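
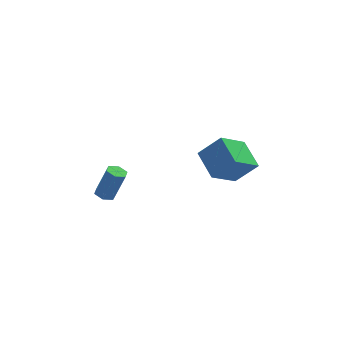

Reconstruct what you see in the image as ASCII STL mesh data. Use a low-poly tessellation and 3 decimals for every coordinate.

solid 
facet normal -0.348 0.020 -0.937
outer loop
vertex -3.039 -2.683 -3.547
vertex -3.432 -2.271 -3.392
vertex -2.898 -2.111 -3.587
endloop
endfacet
facet normal 0.906 -0.247 -0.344
outer loop
vertex -3.039 -2.683 -3.547
vertex -2.898 -2.111 -3.587
vertex -2.396 -2.721 -1.824
endloop
endfacet
facet normal 0.906 -0.247 -0.344
outer loop
vertex -2.396 -2.721 -1.824
vertex -2.898 -2.111 -3.587
vertex -2.255 -2.149 -1.864
endloop
endfacet
facet normal 0.351 -0.021 0.936
outer loop
vertex -2.396 -2.721 -1.824
vertex -2.255 -2.149 -1.864
vertex -2.788 -2.309 -1.668
endloop
endfacet
facet normal -0.348 0.020 -0.937
outer loop
vertex -2.898 -2.111 -3.587
vertex -3.432 -2.271 -3.392
vertex -3.291 -1.699 -3.432
endloop
endfacet
facet normal 0.659 0.716 -0.230
outer loop
vertex -2.898 -2.111 -3.587
vertex -3.291 -1.699 -3.432
vertex -2.255 -2.149 -1.864
endloop
endfacet
facet normal 0.659 0.716 -0.230
outer loop
vertex -2.255 -2.149 -1.864
vertex -3.291 -1.699 -3.432
vertex -2.648 -1.737 -1.708
endloop
endfacet
facet normal 0.350 -0.020 0.936
outer loop
vertex -2.255 -2.149 -1.864
vertex -2.648 -1.737 -1.708
vertex -2.788 -2.309 -1.668
endloop
endfacet
facet normal -0.351 0.021 -0.936
outer loop
vertex -3.291 -1.699 -3.432
vertex -3.432 -2.271 -3.392
vertex -3.824 -1.859 -3.236
endloop
endfacet
facet normal -0.247 0.962 0.113
outer loop
vertex -3.291 -1.699 -3.432
vertex -3.824 -1.859 -3.236
vertex -2.648 -1.737 -1.708
endloop
endfacet
facet normal -0.247 0.962 0.114
outer loop
vertex -2.648 -1.737 -1.708
vertex -3.824 -1.859 -3.236
vertex -3.181 -1.897 -1.513
endloop
endfacet
facet normal 0.349 -0.020 0.937
outer loop
vertex -2.648 -1.737 -1.708
vertex -3.181 -1.897 -1.513
vertex -2.788 -2.309 -1.668
endloop
endfacet
facet normal -0.351 0.021 -0.936
outer loop
vertex -3.824 -1.859 -3.236
vertex -3.432 -2.271 -3.392
vertex -3.965 -2.431 -3.196
endloop
endfacet
facet normal -0.906 0.247 0.344
outer loop
vertex -3.824 -1.859 -3.236
vertex -3.965 -2.431 -3.196
vertex -3.181 -1.897 -1.513
endloop
endfacet
facet normal -0.906 0.247 0.344
outer loop
vertex -3.181 -1.897 -1.513
vertex -3.965 -2.431 -3.196
vertex -3.322 -2.469 -1.473
endloop
endfacet
facet normal 0.348 -0.020 0.937
outer loop
vertex -3.181 -1.897 -1.513
vertex -3.322 -2.469 -1.473
vertex -2.788 -2.309 -1.668
endloop
endfacet
facet normal -0.350 0.020 -0.936
outer loop
vertex -3.965 -2.431 -3.196
vertex -3.432 -2.271 -3.392
vertex -3.572 -2.843 -3.352
endloop
endfacet
facet normal -0.659 -0.716 0.230
outer loop
vertex -3.965 -2.431 -3.196
vertex -3.572 -2.843 -3.352
vertex -3.322 -2.469 -1.473
endloop
endfacet
facet normal -0.659 -0.716 0.230
outer loop
vertex -3.322 -2.469 -1.473
vertex -3.572 -2.843 -3.352
vertex -2.929 -2.881 -1.628
endloop
endfacet
facet normal 0.348 -0.020 0.937
outer loop
vertex -3.322 -2.469 -1.473
vertex -2.929 -2.881 -1.628
vertex -2.788 -2.309 -1.668
endloop
endfacet
facet normal -0.349 0.020 -0.937
outer loop
vertex -3.572 -2.843 -3.352
vertex -3.432 -2.271 -3.392
vertex -3.039 -2.683 -3.547
endloop
endfacet
facet normal 0.247 -0.962 -0.113
outer loop
vertex -3.572 -2.843 -3.352
vertex -3.039 -2.683 -3.547
vertex -2.929 -2.881 -1.628
endloop
endfacet
facet normal 0.247 -0.962 -0.113
outer loop
vertex -2.929 -2.881 -1.628
vertex -3.039 -2.683 -3.547
vertex -2.396 -2.721 -1.824
endloop
endfacet
facet normal 0.351 -0.021 0.936
outer loop
vertex -2.929 -2.881 -1.628
vertex -2.396 -2.721 -1.824
vertex -2.788 -2.309 -1.668
endloop
endfacet
facet normal -0.676 -0.491 0.549
outer loop
vertex 3.285 -1.821 -1.726
vertex 2.748 -0.209 -0.945
vertex 2.105 -1.604 -2.986
endloop
endfacet
facet normal 0.287 -0.862 -0.418
outer loop
vertex 3.472 -0.611 -4.095
vertex 3.285 -1.821 -1.726
vertex 2.105 -1.604 -2.986
endloop
endfacet
facet normal -0.677 -0.491 0.549
outer loop
vertex 2.105 -1.604 -2.986
vertex 2.748 -0.209 -0.945
vertex 1.568 0.009 -2.205
endloop
endfacet
facet normal -0.678 0.125 -0.724
outer loop
vertex 1.568 0.009 -2.205
vertex 3.472 -0.611 -4.095
vertex 2.105 -1.604 -2.986
endloop
endfacet
facet normal 0.678 -0.125 0.724
outer loop
vertex 3.285 -1.821 -1.726
vertex 4.115 0.784 -2.054
vertex 2.748 -0.209 -0.945
endloop
endfacet
facet normal 0.287 -0.862 -0.418
outer loop
vertex 4.652 -0.829 -2.835
vertex 3.285 -1.821 -1.726
vertex 3.472 -0.611 -4.095
endloop
endfacet
facet normal 0.678 -0.125 0.724
outer loop
vertex 4.652 -0.829 -2.835
vertex 4.115 0.784 -2.054
vertex 3.285 -1.821 -1.726
endloop
endfacet
facet normal -0.287 0.862 0.418
outer loop
vertex 2.748 -0.209 -0.945
vertex 4.115 0.784 -2.054
vertex 1.568 0.009 -2.205
endloop
endfacet
facet normal -0.678 0.125 -0.724
outer loop
vertex 2.935 1.001 -3.314
vertex 3.472 -0.611 -4.095
vertex 1.568 0.009 -2.205
endloop
endfacet
facet normal -0.287 0.862 0.417
outer loop
vertex 1.568 0.009 -2.205
vertex 4.115 0.784 -2.054
vertex 2.935 1.001 -3.314
endloop
endfacet
facet normal 0.677 0.491 -0.549
outer loop
vertex 2.935 1.001 -3.314
vertex 4.652 -0.829 -2.835
vertex 3.472 -0.611 -4.095
endloop
endfacet
facet normal 0.676 0.491 -0.549
outer loop
vertex 4.115 0.784 -2.054
vertex 4.652 -0.829 -2.835
vertex 2.935 1.001 -3.314
endloop
endfacet

endsolid


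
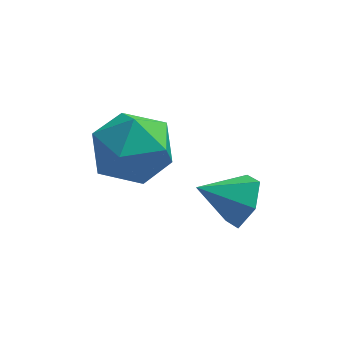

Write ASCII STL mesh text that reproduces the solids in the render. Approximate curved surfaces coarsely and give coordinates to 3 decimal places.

solid 
facet normal 0.859 0.097 -0.502
outer loop
vertex 3.212 1.913 -2.906
vertex 2.878 1.833 -3.493
vertex 2.961 2.455 -3.231
endloop
endfacet
facet normal -0.098 0.478 0.873
outer loop
vertex 3.212 1.913 -2.906
vertex 2.961 2.455 -3.231
vertex 1.942 1.727 -2.947
endloop
endfacet
facet normal 0.860 0.096 -0.501
outer loop
vertex 2.961 2.455 -3.231
vertex 2.878 1.833 -3.493
vertex 2.628 2.375 -3.818
endloop
endfacet
facet normal -0.535 0.823 0.191
outer loop
vertex 2.961 2.455 -3.231
vertex 2.628 2.375 -3.818
vertex 1.942 1.727 -2.947
endloop
endfacet
facet normal 0.860 0.097 -0.500
outer loop
vertex 2.628 2.375 -3.818
vertex 2.878 1.833 -3.493
vertex 2.545 1.753 -4.081
endloop
endfacet
facet normal -0.845 0.300 -0.443
outer loop
vertex 2.628 2.375 -3.818
vertex 2.545 1.753 -4.081
vertex 1.942 1.727 -2.947
endloop
endfacet
facet normal 0.860 0.098 -0.500
outer loop
vertex 2.545 1.753 -4.081
vertex 2.878 1.833 -3.493
vertex 2.796 1.211 -3.756
endloop
endfacet
facet normal -0.720 -0.571 -0.396
outer loop
vertex 2.545 1.753 -4.081
vertex 2.796 1.211 -3.756
vertex 1.942 1.727 -2.947
endloop
endfacet
facet normal 0.860 0.098 -0.500
outer loop
vertex 2.796 1.211 -3.756
vertex 2.878 1.833 -3.493
vertex 3.129 1.291 -3.168
endloop
endfacet
facet normal -0.283 -0.916 0.285
outer loop
vertex 2.796 1.211 -3.756
vertex 3.129 1.291 -3.168
vertex 1.942 1.727 -2.947
endloop
endfacet
facet normal 0.859 0.097 -0.502
outer loop
vertex 3.129 1.291 -3.168
vertex 2.878 1.833 -3.493
vertex 3.212 1.913 -2.906
endloop
endfacet
facet normal 0.028 -0.391 0.920
outer loop
vertex 3.129 1.291 -3.168
vertex 3.212 1.913 -2.906
vertex 1.942 1.727 -2.947
endloop
endfacet
facet normal -0.801 0.562 0.207
outer loop
vertex -0.058 2.901 -2.794
vertex -0.161 2.443 -1.948
vertex 0.384 3.24 -2.004
endloop
endfacet
facet normal -0.339 0.918 -0.205
outer loop
vertex -0.058 2.901 -2.794
vertex 0.384 3.24 -2.004
vertex 0.852 3.224 -2.85
endloop
endfacet
facet normal -0.242 0.543 -0.804
outer loop
vertex -0.058 2.901 -2.794
vertex 0.852 3.224 -2.85
vertex 0.595 2.417 -3.318
endloop
endfacet
facet normal -0.645 -0.044 -0.763
outer loop
vertex -0.058 2.901 -2.794
vertex 0.595 2.417 -3.318
vertex -0.031 1.934 -2.761
endloop
endfacet
facet normal -0.990 -0.032 -0.138
outer loop
vertex -0.058 2.901 -2.794
vertex -0.031 1.934 -2.761
vertex -0.161 2.443 -1.948
endloop
endfacet
facet normal 0.286 0.948 0.140
outer loop
vertex 0.852 3.224 -2.85
vertex 0.384 3.24 -2.004
vertex 1.311 2.966 -2.039
endloop
endfacet
facet normal -0.461 0.372 0.805
outer loop
vertex 0.384 3.24 -2.004
vertex -0.161 2.443 -1.948
vertex 0.685 2.483 -1.482
endloop
endfacet
facet normal -0.768 -0.591 0.247
outer loop
vertex -0.161 2.443 -1.948
vertex -0.031 1.934 -2.761
vertex 0.428 1.676 -1.95
endloop
endfacet
facet normal -0.209 -0.610 -0.764
outer loop
vertex -0.031 1.934 -2.761
vertex 0.595 2.417 -3.318
vertex 0.896 1.66 -2.796
endloop
endfacet
facet normal 0.441 0.341 -0.830
outer loop
vertex 0.595 2.417 -3.318
vertex 0.852 3.224 -2.85
vertex 1.441 2.457 -2.852
endloop
endfacet
facet normal 0.645 0.044 0.763
outer loop
vertex 1.338 1.999 -2.006
vertex 1.311 2.966 -2.039
vertex 0.685 2.483 -1.482
endloop
endfacet
facet normal 0.242 -0.543 0.804
outer loop
vertex 1.338 1.999 -2.006
vertex 0.685 2.483 -1.482
vertex 0.428 1.676 -1.95
endloop
endfacet
facet normal 0.339 -0.918 0.205
outer loop
vertex 1.338 1.999 -2.006
vertex 0.428 1.676 -1.95
vertex 0.896 1.66 -2.796
endloop
endfacet
facet normal 0.801 -0.562 -0.207
outer loop
vertex 1.338 1.999 -2.006
vertex 0.896 1.66 -2.796
vertex 1.441 2.457 -2.852
endloop
endfacet
facet normal 0.990 0.032 0.138
outer loop
vertex 1.338 1.999 -2.006
vertex 1.441 2.457 -2.852
vertex 1.311 2.966 -2.039
endloop
endfacet
facet normal 0.209 0.610 0.764
outer loop
vertex 0.685 2.483 -1.482
vertex 1.311 2.966 -2.039
vertex 0.384 3.24 -2.004
endloop
endfacet
facet normal -0.441 -0.341 0.830
outer loop
vertex 0.428 1.676 -1.95
vertex 0.685 2.483 -1.482
vertex -0.161 2.443 -1.948
endloop
endfacet
facet normal -0.286 -0.948 -0.140
outer loop
vertex 0.896 1.66 -2.796
vertex 0.428 1.676 -1.95
vertex -0.031 1.934 -2.761
endloop
endfacet
facet normal 0.461 -0.372 -0.805
outer loop
vertex 1.441 2.457 -2.852
vertex 0.896 1.66 -2.796
vertex 0.595 2.417 -3.318
endloop
endfacet
facet normal 0.768 0.591 -0.247
outer loop
vertex 1.311 2.966 -2.039
vertex 1.441 2.457 -2.852
vertex 0.852 3.224 -2.85
endloop
endfacet

endsolid


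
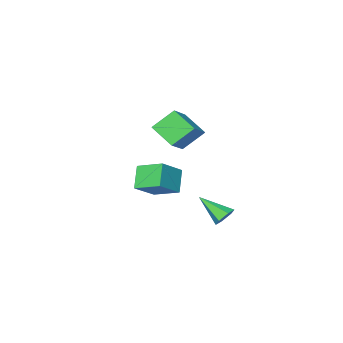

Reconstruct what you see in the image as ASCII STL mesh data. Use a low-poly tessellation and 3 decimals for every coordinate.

solid 
facet normal -0.693 -0.519 -0.501
outer loop
vertex -3.703 -4.706 2.938
vertex -5.02 -4.209 4.244
vertex -4.142 -3.101 1.884
endloop
endfacet
facet normal 0.686 -0.259 -0.680
outer loop
vertex -2.66 -1.991 2.956
vertex -3.703 -4.706 2.938
vertex -4.142 -3.101 1.884
endloop
endfacet
facet normal -0.692 -0.519 -0.501
outer loop
vertex -4.142 -3.101 1.884
vertex -5.02 -4.209 4.244
vertex -5.459 -2.604 3.189
endloop
endfacet
facet normal -0.223 0.815 -0.535
outer loop
vertex -5.459 -2.604 3.189
vertex -2.66 -1.991 2.956
vertex -4.142 -3.101 1.884
endloop
endfacet
facet normal 0.223 -0.815 0.535
outer loop
vertex -3.703 -4.706 2.938
vertex -3.538 -3.099 5.316
vertex -5.02 -4.209 4.244
endloop
endfacet
facet normal 0.686 -0.259 -0.680
outer loop
vertex -2.221 -3.596 4.011
vertex -3.703 -4.706 2.938
vertex -2.66 -1.991 2.956
endloop
endfacet
facet normal 0.223 -0.815 0.535
outer loop
vertex -2.221 -3.596 4.011
vertex -3.538 -3.099 5.316
vertex -3.703 -4.706 2.938
endloop
endfacet
facet normal -0.686 0.259 0.680
outer loop
vertex -5.02 -4.209 4.244
vertex -3.538 -3.099 5.316
vertex -5.459 -2.604 3.189
endloop
endfacet
facet normal -0.223 0.815 -0.535
outer loop
vertex -3.977 -1.494 4.262
vertex -2.66 -1.991 2.956
vertex -5.459 -2.604 3.189
endloop
endfacet
facet normal -0.686 0.259 0.680
outer loop
vertex -5.459 -2.604 3.189
vertex -3.538 -3.099 5.316
vertex -3.977 -1.494 4.262
endloop
endfacet
facet normal 0.693 0.519 0.501
outer loop
vertex -3.977 -1.494 4.262
vertex -2.221 -3.596 4.011
vertex -2.66 -1.991 2.956
endloop
endfacet
facet normal 0.693 0.519 0.501
outer loop
vertex -3.538 -3.099 5.316
vertex -2.221 -3.596 4.011
vertex -3.977 -1.494 4.262
endloop
endfacet
facet normal -0.413 -0.500 0.762
outer loop
vertex 0.857 2.682 4.073
vertex -0.652 2.369 3.05
vertex 1.611 1.102 3.445
endloop
endfacet
facet normal 0.816 0.170 0.553
outer loop
vertex 2.312 1.951 2.15
vertex 0.857 2.682 4.073
vertex 1.611 1.102 3.445
endloop
endfacet
facet normal -0.413 -0.499 0.762
outer loop
vertex 1.611 1.102 3.445
vertex -0.652 2.369 3.05
vertex 0.101 0.789 2.422
endloop
endfacet
facet normal 0.405 -0.850 -0.338
outer loop
vertex 0.101 0.789 2.422
vertex 2.312 1.951 2.15
vertex 1.611 1.102 3.445
endloop
endfacet
facet normal -0.405 0.850 0.338
outer loop
vertex 0.857 2.682 4.073
vertex 0.049 3.218 1.755
vertex -0.652 2.369 3.05
endloop
endfacet
facet normal 0.816 0.169 0.553
outer loop
vertex 1.559 3.531 2.778
vertex 0.857 2.682 4.073
vertex 2.312 1.951 2.15
endloop
endfacet
facet normal -0.405 0.850 0.338
outer loop
vertex 1.559 3.531 2.778
vertex 0.049 3.218 1.755
vertex 0.857 2.682 4.073
endloop
endfacet
facet normal -0.816 -0.169 -0.553
outer loop
vertex -0.652 2.369 3.05
vertex 0.049 3.218 1.755
vertex 0.101 0.789 2.422
endloop
endfacet
facet normal 0.405 -0.850 -0.338
outer loop
vertex 0.803 1.638 1.127
vertex 2.312 1.951 2.15
vertex 0.101 0.789 2.422
endloop
endfacet
facet normal -0.816 -0.169 -0.553
outer loop
vertex 0.101 0.789 2.422
vertex 0.049 3.218 1.755
vertex 0.803 1.638 1.127
endloop
endfacet
facet normal 0.413 0.499 -0.762
outer loop
vertex 0.803 1.638 1.127
vertex 1.559 3.531 2.778
vertex 2.312 1.951 2.15
endloop
endfacet
facet normal 0.412 0.500 -0.762
outer loop
vertex 0.049 3.218 1.755
vertex 1.559 3.531 2.778
vertex 0.803 1.638 1.127
endloop
endfacet
facet normal -0.375 0.728 -0.574
outer loop
vertex -1.565 4.575 -0.74
vertex -2.117 4.702 -0.218
vertex -1.449 5.082 -0.172
endloop
endfacet
facet normal 0.985 -0.037 -0.168
outer loop
vertex -1.565 4.575 -0.74
vertex -1.449 5.082 -0.172
vertex -1.323 3.158 0.998
endloop
endfacet
facet normal -0.375 0.729 -0.573
outer loop
vertex -1.449 5.082 -0.172
vertex -2.117 4.702 -0.218
vertex -2.0 5.209 0.35
endloop
endfacet
facet normal 0.674 0.415 0.611
outer loop
vertex -1.449 5.082 -0.172
vertex -2.0 5.209 0.35
vertex -1.323 3.158 0.998
endloop
endfacet
facet normal -0.374 0.729 -0.574
outer loop
vertex -2.0 5.209 0.35
vertex -2.117 4.702 -0.218
vertex -2.668 4.83 0.304
endloop
endfacet
facet normal -0.199 0.235 0.951
outer loop
vertex -2.0 5.209 0.35
vertex -2.668 4.83 0.304
vertex -1.323 3.158 0.998
endloop
endfacet
facet normal -0.374 0.729 -0.574
outer loop
vertex -2.668 4.83 0.304
vertex -2.117 4.702 -0.218
vertex -2.785 4.323 -0.264
endloop
endfacet
facet normal -0.760 -0.399 0.513
outer loop
vertex -2.668 4.83 0.304
vertex -2.785 4.323 -0.264
vertex -1.323 3.158 0.998
endloop
endfacet
facet normal -0.374 0.729 -0.574
outer loop
vertex -2.785 4.323 -0.264
vertex -2.117 4.702 -0.218
vertex -2.234 4.195 -0.786
endloop
endfacet
facet normal -0.450 -0.853 -0.266
outer loop
vertex -2.785 4.323 -0.264
vertex -2.234 4.195 -0.786
vertex -1.323 3.158 0.998
endloop
endfacet
facet normal -0.375 0.729 -0.573
outer loop
vertex -2.234 4.195 -0.786
vertex -2.117 4.702 -0.218
vertex -1.565 4.575 -0.74
endloop
endfacet
facet normal 0.424 -0.672 -0.607
outer loop
vertex -2.234 4.195 -0.786
vertex -1.565 4.575 -0.74
vertex -1.323 3.158 0.998
endloop
endfacet

endsolid


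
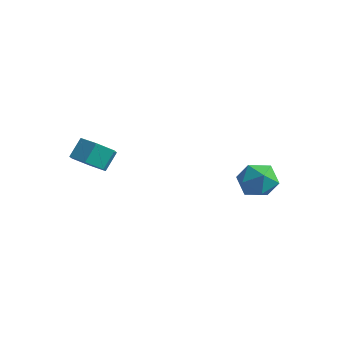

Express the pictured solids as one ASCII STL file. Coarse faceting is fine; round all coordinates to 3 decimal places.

solid 
facet normal 0.174 0.043 0.984
outer loop
vertex 3.568 1.876 0.545
vertex 2.946 1.135 0.688
vertex 3.893 0.954 0.528
endloop
endfacet
facet normal 0.748 0.252 0.614
outer loop
vertex 3.568 1.876 0.545
vertex 3.893 0.954 0.528
vertex 4.217 1.599 -0.132
endloop
endfacet
facet normal 0.557 0.805 0.205
outer loop
vertex 3.568 1.876 0.545
vertex 4.217 1.599 -0.132
vertex 3.47 2.179 -0.379
endloop
endfacet
facet normal -0.134 0.937 0.322
outer loop
vertex 3.568 1.876 0.545
vertex 3.47 2.179 -0.379
vertex 2.684 1.893 0.128
endloop
endfacet
facet normal -0.370 0.466 0.804
outer loop
vertex 3.568 1.876 0.545
vertex 2.684 1.893 0.128
vertex 2.946 1.135 0.688
endloop
endfacet
facet normal 0.941 -0.284 0.185
outer loop
vertex 4.217 1.599 -0.132
vertex 3.893 0.954 0.528
vertex 3.996 0.687 -0.408
endloop
endfacet
facet normal 0.013 -0.623 0.782
outer loop
vertex 3.893 0.954 0.528
vertex 2.946 1.135 0.688
vertex 3.21 0.401 0.099
endloop
endfacet
facet normal -0.869 0.062 0.491
outer loop
vertex 2.946 1.135 0.688
vertex 2.684 1.893 0.128
vertex 2.463 0.981 -0.148
endloop
endfacet
facet normal -0.486 0.825 -0.289
outer loop
vertex 2.684 1.893 0.128
vertex 3.47 2.179 -0.379
vertex 2.787 1.626 -0.808
endloop
endfacet
facet normal 0.632 0.610 -0.478
outer loop
vertex 3.47 2.179 -0.379
vertex 4.217 1.599 -0.132
vertex 3.734 1.445 -0.968
endloop
endfacet
facet normal 0.134 -0.937 -0.322
outer loop
vertex 3.112 0.704 -0.825
vertex 3.996 0.687 -0.408
vertex 3.21 0.401 0.099
endloop
endfacet
facet normal -0.557 -0.805 -0.205
outer loop
vertex 3.112 0.704 -0.825
vertex 3.21 0.401 0.099
vertex 2.463 0.981 -0.148
endloop
endfacet
facet normal -0.748 -0.252 -0.614
outer loop
vertex 3.112 0.704 -0.825
vertex 2.463 0.981 -0.148
vertex 2.787 1.626 -0.808
endloop
endfacet
facet normal -0.174 -0.043 -0.984
outer loop
vertex 3.112 0.704 -0.825
vertex 2.787 1.626 -0.808
vertex 3.734 1.445 -0.968
endloop
endfacet
facet normal 0.370 -0.466 -0.804
outer loop
vertex 3.112 0.704 -0.825
vertex 3.734 1.445 -0.968
vertex 3.996 0.687 -0.408
endloop
endfacet
facet normal 0.486 -0.825 0.289
outer loop
vertex 3.21 0.401 0.099
vertex 3.996 0.687 -0.408
vertex 3.893 0.954 0.528
endloop
endfacet
facet normal -0.632 -0.610 0.478
outer loop
vertex 2.463 0.981 -0.148
vertex 3.21 0.401 0.099
vertex 2.946 1.135 0.688
endloop
endfacet
facet normal -0.941 0.284 -0.185
outer loop
vertex 2.787 1.626 -0.808
vertex 2.463 0.981 -0.148
vertex 2.684 1.893 0.128
endloop
endfacet
facet normal -0.013 0.623 -0.782
outer loop
vertex 3.734 1.445 -0.968
vertex 2.787 1.626 -0.808
vertex 3.47 2.179 -0.379
endloop
endfacet
facet normal 0.869 -0.062 -0.491
outer loop
vertex 3.996 0.687 -0.408
vertex 3.734 1.445 -0.968
vertex 4.217 1.599 -0.132
endloop
endfacet
facet normal 0.000 -0.677 -0.736
outer loop
vertex -0.835 -4.671 2.191
vertex -1.229 -4.092 1.658
vertex -0.351 -4.13 1.693
endloop
endfacet
facet normal 0.835 -0.404 0.373
outer loop
vertex -0.835 -4.671 2.191
vertex -0.351 -4.13 1.693
vertex -0.836 -3.966 2.956
endloop
endfacet
facet normal 0.835 -0.404 0.373
outer loop
vertex -0.836 -3.966 2.956
vertex -0.351 -4.13 1.693
vertex -0.352 -3.425 2.458
endloop
endfacet
facet normal -0.002 0.678 0.735
outer loop
vertex -0.836 -3.966 2.956
vertex -0.352 -3.425 2.458
vertex -1.231 -3.388 2.422
endloop
endfacet
facet normal 0.000 -0.677 -0.736
outer loop
vertex -0.351 -4.13 1.693
vertex -1.229 -4.092 1.658
vertex -0.746 -3.551 1.16
endloop
endfacet
facet normal 0.894 0.330 -0.303
outer loop
vertex -0.351 -4.13 1.693
vertex -0.746 -3.551 1.16
vertex -0.352 -3.425 2.458
endloop
endfacet
facet normal 0.894 0.331 -0.303
outer loop
vertex -0.352 -3.425 2.458
vertex -0.746 -3.551 1.16
vertex -0.747 -2.847 1.925
endloop
endfacet
facet normal -0.002 0.677 0.736
outer loop
vertex -0.352 -3.425 2.458
vertex -0.747 -2.847 1.925
vertex -1.231 -3.388 2.422
endloop
endfacet
facet normal 0.002 -0.678 -0.735
outer loop
vertex -0.746 -3.551 1.16
vertex -1.229 -4.092 1.658
vertex -1.624 -3.514 1.124
endloop
endfacet
facet normal 0.059 0.735 -0.676
outer loop
vertex -0.746 -3.551 1.16
vertex -1.624 -3.514 1.124
vertex -0.747 -2.847 1.925
endloop
endfacet
facet normal 0.060 0.734 -0.676
outer loop
vertex -0.747 -2.847 1.925
vertex -1.624 -3.514 1.124
vertex -1.625 -2.809 1.889
endloop
endfacet
facet normal -0.001 0.677 0.736
outer loop
vertex -0.747 -2.847 1.925
vertex -1.625 -2.809 1.889
vertex -1.231 -3.388 2.422
endloop
endfacet
facet normal 0.002 -0.678 -0.735
outer loop
vertex -1.624 -3.514 1.124
vertex -1.229 -4.092 1.658
vertex -2.108 -4.055 1.622
endloop
endfacet
facet normal -0.835 0.404 -0.373
outer loop
vertex -1.624 -3.514 1.124
vertex -2.108 -4.055 1.622
vertex -1.625 -2.809 1.889
endloop
endfacet
facet normal -0.835 0.404 -0.373
outer loop
vertex -1.625 -2.809 1.889
vertex -2.108 -4.055 1.622
vertex -2.109 -3.35 2.387
endloop
endfacet
facet normal -0.000 0.677 0.736
outer loop
vertex -1.625 -2.809 1.889
vertex -2.109 -3.35 2.387
vertex -1.231 -3.388 2.422
endloop
endfacet
facet normal 0.002 -0.677 -0.736
outer loop
vertex -2.108 -4.055 1.622
vertex -1.229 -4.092 1.658
vertex -1.713 -4.633 2.155
endloop
endfacet
facet normal -0.894 -0.331 0.304
outer loop
vertex -2.108 -4.055 1.622
vertex -1.713 -4.633 2.155
vertex -2.109 -3.35 2.387
endloop
endfacet
facet normal -0.894 -0.331 0.303
outer loop
vertex -2.109 -3.35 2.387
vertex -1.713 -4.633 2.155
vertex -1.714 -3.929 2.92
endloop
endfacet
facet normal -0.000 0.677 0.736
outer loop
vertex -2.109 -3.35 2.387
vertex -1.714 -3.929 2.92
vertex -1.231 -3.388 2.422
endloop
endfacet
facet normal 0.001 -0.677 -0.736
outer loop
vertex -1.713 -4.633 2.155
vertex -1.229 -4.092 1.658
vertex -0.835 -4.671 2.191
endloop
endfacet
facet normal -0.060 -0.735 0.676
outer loop
vertex -1.713 -4.633 2.155
vertex -0.835 -4.671 2.191
vertex -1.714 -3.929 2.92
endloop
endfacet
facet normal -0.059 -0.734 0.676
outer loop
vertex -1.714 -3.929 2.92
vertex -0.835 -4.671 2.191
vertex -0.836 -3.966 2.956
endloop
endfacet
facet normal -0.002 0.678 0.735
outer loop
vertex -1.714 -3.929 2.92
vertex -0.836 -3.966 2.956
vertex -1.231 -3.388 2.422
endloop
endfacet

endsolid


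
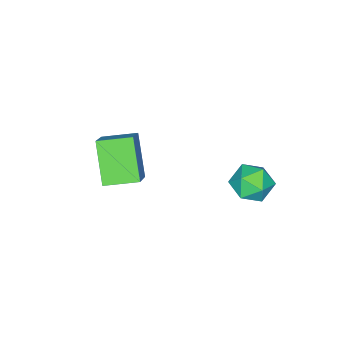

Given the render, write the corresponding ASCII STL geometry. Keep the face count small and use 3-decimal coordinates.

solid 
facet normal -0.428 -0.492 0.758
outer loop
vertex 2.166 -2.725 -0.581
vertex 1.367 -1.686 -0.357
vertex 1.181 -3.285 -1.501
endloop
endfacet
facet normal 0.601 -0.781 -0.168
outer loop
vertex 1.973 -2.374 -2.903
vertex 2.166 -2.725 -0.581
vertex 1.181 -3.285 -1.501
endloop
endfacet
facet normal -0.428 -0.492 0.758
outer loop
vertex 1.181 -3.285 -1.501
vertex 1.367 -1.686 -0.357
vertex 0.382 -2.245 -1.277
endloop
endfacet
facet normal -0.675 -0.383 -0.630
outer loop
vertex 0.382 -2.245 -1.277
vertex 1.973 -2.374 -2.903
vertex 1.181 -3.285 -1.501
endloop
endfacet
facet normal 0.675 0.383 0.630
outer loop
vertex 2.166 -2.725 -0.581
vertex 2.159 -0.775 -1.759
vertex 1.367 -1.686 -0.357
endloop
endfacet
facet normal 0.601 -0.782 -0.168
outer loop
vertex 2.958 -1.815 -1.983
vertex 2.166 -2.725 -0.581
vertex 1.973 -2.374 -2.903
endloop
endfacet
facet normal 0.675 0.383 0.630
outer loop
vertex 2.958 -1.815 -1.983
vertex 2.159 -0.775 -1.759
vertex 2.166 -2.725 -0.581
endloop
endfacet
facet normal -0.601 0.781 0.168
outer loop
vertex 1.367 -1.686 -0.357
vertex 2.159 -0.775 -1.759
vertex 0.382 -2.245 -1.277
endloop
endfacet
facet normal -0.675 -0.383 -0.630
outer loop
vertex 1.174 -1.335 -2.679
vertex 1.973 -2.374 -2.903
vertex 0.382 -2.245 -1.277
endloop
endfacet
facet normal -0.601 0.781 0.168
outer loop
vertex 0.382 -2.245 -1.277
vertex 2.159 -0.775 -1.759
vertex 1.174 -1.335 -2.679
endloop
endfacet
facet normal 0.428 0.493 -0.758
outer loop
vertex 1.174 -1.335 -2.679
vertex 2.958 -1.815 -1.983
vertex 1.973 -2.374 -2.903
endloop
endfacet
facet normal 0.428 0.492 -0.758
outer loop
vertex 2.159 -0.775 -1.759
vertex 2.958 -1.815 -1.983
vertex 1.174 -1.335 -2.679
endloop
endfacet
facet normal -0.188 0.828 0.528
outer loop
vertex -1.263 2.611 -2.63
vertex -1.078 2.177 -1.884
vertex -0.436 2.6 -2.319
endloop
endfacet
facet normal 0.059 0.991 -0.121
outer loop
vertex -1.263 2.611 -2.63
vertex -0.436 2.6 -2.319
vertex -0.584 2.503 -3.184
endloop
endfacet
facet normal -0.381 0.701 -0.603
outer loop
vertex -1.263 2.611 -2.63
vertex -0.584 2.503 -3.184
vertex -1.316 2.019 -3.284
endloop
endfacet
facet normal -0.899 0.358 -0.251
outer loop
vertex -1.263 2.611 -2.63
vertex -1.316 2.019 -3.284
vertex -1.621 1.818 -2.48
endloop
endfacet
facet normal -0.780 0.437 0.448
outer loop
vertex -1.263 2.611 -2.63
vertex -1.621 1.818 -2.48
vertex -1.078 2.177 -1.884
endloop
endfacet
facet normal 0.700 0.687 -0.197
outer loop
vertex -0.584 2.503 -3.184
vertex -0.436 2.6 -2.319
vertex 0.021 2.002 -2.78
endloop
endfacet
facet normal 0.300 0.424 0.855
outer loop
vertex -0.436 2.6 -2.319
vertex -1.078 2.177 -1.884
vertex -0.284 1.801 -1.976
endloop
endfacet
facet normal -0.657 -0.209 0.724
outer loop
vertex -1.078 2.177 -1.884
vertex -1.621 1.818 -2.48
vertex -1.016 1.317 -2.076
endloop
endfacet
facet normal -0.850 -0.336 -0.406
outer loop
vertex -1.621 1.818 -2.48
vertex -1.316 2.019 -3.284
vertex -1.164 1.22 -2.941
endloop
endfacet
facet normal -0.010 0.217 -0.976
outer loop
vertex -1.316 2.019 -3.284
vertex -0.584 2.503 -3.184
vertex -0.522 1.643 -3.376
endloop
endfacet
facet normal 0.899 -0.358 0.251
outer loop
vertex -0.337 1.209 -2.63
vertex 0.021 2.002 -2.78
vertex -0.284 1.801 -1.976
endloop
endfacet
facet normal 0.381 -0.701 0.603
outer loop
vertex -0.337 1.209 -2.63
vertex -0.284 1.801 -1.976
vertex -1.016 1.317 -2.076
endloop
endfacet
facet normal -0.059 -0.991 0.121
outer loop
vertex -0.337 1.209 -2.63
vertex -1.016 1.317 -2.076
vertex -1.164 1.22 -2.941
endloop
endfacet
facet normal 0.188 -0.828 -0.528
outer loop
vertex -0.337 1.209 -2.63
vertex -1.164 1.22 -2.941
vertex -0.522 1.643 -3.376
endloop
endfacet
facet normal 0.780 -0.437 -0.448
outer loop
vertex -0.337 1.209 -2.63
vertex -0.522 1.643 -3.376
vertex 0.021 2.002 -2.78
endloop
endfacet
facet normal 0.850 0.336 0.406
outer loop
vertex -0.284 1.801 -1.976
vertex 0.021 2.002 -2.78
vertex -0.436 2.6 -2.319
endloop
endfacet
facet normal 0.010 -0.217 0.976
outer loop
vertex -1.016 1.317 -2.076
vertex -0.284 1.801 -1.976
vertex -1.078 2.177 -1.884
endloop
endfacet
facet normal -0.700 -0.687 0.197
outer loop
vertex -1.164 1.22 -2.941
vertex -1.016 1.317 -2.076
vertex -1.621 1.818 -2.48
endloop
endfacet
facet normal -0.300 -0.424 -0.855
outer loop
vertex -0.522 1.643 -3.376
vertex -1.164 1.22 -2.941
vertex -1.316 2.019 -3.284
endloop
endfacet
facet normal 0.657 0.209 -0.724
outer loop
vertex 0.021 2.002 -2.78
vertex -0.522 1.643 -3.376
vertex -0.584 2.503 -3.184
endloop
endfacet

endsolid


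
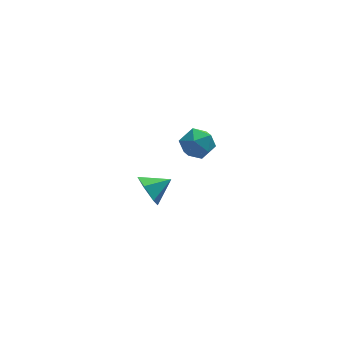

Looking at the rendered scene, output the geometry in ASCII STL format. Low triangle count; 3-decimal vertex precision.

solid 
facet normal -0.904 -0.146 -0.402
outer loop
vertex 2.081 -1.008 -2.524
vertex 1.766 -0.607 -1.961
vertex 1.992 -0.257 -2.597
endloop
endfacet
facet normal 0.829 0.044 -0.558
outer loop
vertex 2.081 -1.008 -2.524
vertex 1.992 -0.257 -2.597
vertex 2.714 -0.453 -1.539
endloop
endfacet
facet normal -0.904 -0.147 -0.402
outer loop
vertex 1.992 -0.257 -2.597
vertex 1.766 -0.607 -1.961
vertex 1.676 0.145 -2.034
endloop
endfacet
facet normal 0.568 0.786 -0.242
outer loop
vertex 1.992 -0.257 -2.597
vertex 1.676 0.145 -2.034
vertex 2.714 -0.453 -1.539
endloop
endfacet
facet normal -0.904 -0.147 -0.402
outer loop
vertex 1.676 0.145 -2.034
vertex 1.766 -0.607 -1.961
vertex 1.45 -0.205 -1.398
endloop
endfacet
facet normal 0.220 0.820 0.529
outer loop
vertex 1.676 0.145 -2.034
vertex 1.45 -0.205 -1.398
vertex 2.714 -0.453 -1.539
endloop
endfacet
facet normal -0.904 -0.146 -0.403
outer loop
vertex 1.45 -0.205 -1.398
vertex 1.766 -0.607 -1.961
vertex 1.539 -0.956 -1.325
endloop
endfacet
facet normal 0.132 0.111 0.985
outer loop
vertex 1.45 -0.205 -1.398
vertex 1.539 -0.956 -1.325
vertex 2.714 -0.453 -1.539
endloop
endfacet
facet normal -0.904 -0.146 -0.403
outer loop
vertex 1.539 -0.956 -1.325
vertex 1.766 -0.607 -1.961
vertex 1.855 -1.358 -1.888
endloop
endfacet
facet normal 0.392 -0.630 0.670
outer loop
vertex 1.539 -0.956 -1.325
vertex 1.855 -1.358 -1.888
vertex 2.714 -0.453 -1.539
endloop
endfacet
facet normal -0.904 -0.146 -0.402
outer loop
vertex 1.855 -1.358 -1.888
vertex 1.766 -0.607 -1.961
vertex 2.081 -1.008 -2.524
endloop
endfacet
facet normal 0.741 -0.664 -0.102
outer loop
vertex 1.855 -1.358 -1.888
vertex 2.081 -1.008 -2.524
vertex 2.714 -0.453 -1.539
endloop
endfacet
facet normal 0.037 0.890 0.454
outer loop
vertex 2.864 -2.643 2.988
vertex 3.023 -2.974 3.625
vertex 3.565 -2.766 3.173
endloop
endfacet
facet normal 0.227 0.946 -0.232
outer loop
vertex 2.864 -2.643 2.988
vertex 3.565 -2.766 3.173
vertex 3.342 -2.882 2.482
endloop
endfacet
facet normal -0.314 0.709 -0.631
outer loop
vertex 2.864 -2.643 2.988
vertex 3.342 -2.882 2.482
vertex 2.661 -3.162 2.506
endloop
endfacet
facet normal -0.840 0.508 -0.193
outer loop
vertex 2.864 -2.643 2.988
vertex 2.661 -3.162 2.506
vertex 2.464 -3.219 3.213
endloop
endfacet
facet normal -0.623 0.619 0.477
outer loop
vertex 2.864 -2.643 2.988
vertex 2.464 -3.219 3.213
vertex 3.023 -2.974 3.625
endloop
endfacet
facet normal 0.787 0.515 -0.340
outer loop
vertex 3.342 -2.882 2.482
vertex 3.565 -2.766 3.173
vertex 3.796 -3.361 2.807
endloop
endfacet
facet normal 0.477 0.427 0.768
outer loop
vertex 3.565 -2.766 3.173
vertex 3.023 -2.974 3.625
vertex 3.599 -3.418 3.514
endloop
endfacet
facet normal -0.590 -0.011 0.807
outer loop
vertex 3.023 -2.974 3.625
vertex 2.464 -3.219 3.213
vertex 2.918 -3.698 3.538
endloop
endfacet
facet normal -0.941 -0.194 -0.278
outer loop
vertex 2.464 -3.219 3.213
vertex 2.661 -3.162 2.506
vertex 2.695 -3.814 2.847
endloop
endfacet
facet normal -0.089 0.132 -0.987
outer loop
vertex 2.661 -3.162 2.506
vertex 3.342 -2.882 2.482
vertex 3.237 -3.606 2.395
endloop
endfacet
facet normal 0.840 -0.508 0.193
outer loop
vertex 3.396 -3.937 3.032
vertex 3.796 -3.361 2.807
vertex 3.599 -3.418 3.514
endloop
endfacet
facet normal 0.314 -0.709 0.631
outer loop
vertex 3.396 -3.937 3.032
vertex 3.599 -3.418 3.514
vertex 2.918 -3.698 3.538
endloop
endfacet
facet normal -0.227 -0.946 0.232
outer loop
vertex 3.396 -3.937 3.032
vertex 2.918 -3.698 3.538
vertex 2.695 -3.814 2.847
endloop
endfacet
facet normal -0.037 -0.890 -0.454
outer loop
vertex 3.396 -3.937 3.032
vertex 2.695 -3.814 2.847
vertex 3.237 -3.606 2.395
endloop
endfacet
facet normal 0.623 -0.619 -0.477
outer loop
vertex 3.396 -3.937 3.032
vertex 3.237 -3.606 2.395
vertex 3.796 -3.361 2.807
endloop
endfacet
facet normal 0.941 0.194 0.278
outer loop
vertex 3.599 -3.418 3.514
vertex 3.796 -3.361 2.807
vertex 3.565 -2.766 3.173
endloop
endfacet
facet normal 0.089 -0.132 0.987
outer loop
vertex 2.918 -3.698 3.538
vertex 3.599 -3.418 3.514
vertex 3.023 -2.974 3.625
endloop
endfacet
facet normal -0.787 -0.515 0.340
outer loop
vertex 2.695 -3.814 2.847
vertex 2.918 -3.698 3.538
vertex 2.464 -3.219 3.213
endloop
endfacet
facet normal -0.477 -0.427 -0.768
outer loop
vertex 3.237 -3.606 2.395
vertex 2.695 -3.814 2.847
vertex 2.661 -3.162 2.506
endloop
endfacet
facet normal 0.590 0.011 -0.807
outer loop
vertex 3.796 -3.361 2.807
vertex 3.237 -3.606 2.395
vertex 3.342 -2.882 2.482
endloop
endfacet

endsolid


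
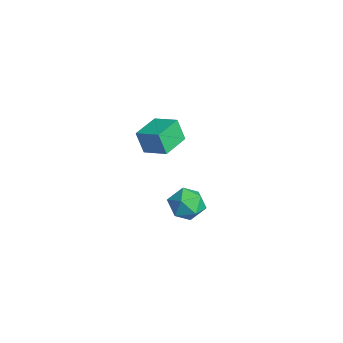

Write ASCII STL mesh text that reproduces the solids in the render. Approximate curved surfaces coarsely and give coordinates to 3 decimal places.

solid 
facet normal 0.052 0.954 0.295
outer loop
vertex 2.214 4.292 0.128
vertex 1.493 4.183 0.608
vertex 2.278 4.032 0.958
endloop
endfacet
facet normal 0.704 0.692 0.162
outer loop
vertex 2.214 4.292 0.128
vertex 2.278 4.032 0.958
vertex 2.78 3.665 0.346
endloop
endfacet
facet normal 0.718 0.469 -0.514
outer loop
vertex 2.214 4.292 0.128
vertex 2.78 3.665 0.346
vertex 2.306 3.591 -0.383
endloop
endfacet
facet normal 0.076 0.594 -0.801
outer loop
vertex 2.214 4.292 0.128
vertex 2.306 3.591 -0.383
vertex 1.51 3.911 -0.221
endloop
endfacet
facet normal -0.335 0.893 -0.300
outer loop
vertex 2.214 4.292 0.128
vertex 1.51 3.911 -0.221
vertex 1.493 4.183 0.608
endloop
endfacet
facet normal 0.803 0.125 0.583
outer loop
vertex 2.78 3.665 0.346
vertex 2.278 4.032 0.958
vertex 2.41 3.169 0.961
endloop
endfacet
facet normal -0.250 0.548 0.798
outer loop
vertex 2.278 4.032 0.958
vertex 1.493 4.183 0.608
vertex 1.614 3.489 1.123
endloop
endfacet
facet normal -0.878 0.450 -0.166
outer loop
vertex 1.493 4.183 0.608
vertex 1.51 3.911 -0.221
vertex 1.14 3.415 0.394
endloop
endfacet
facet normal -0.213 -0.036 -0.976
outer loop
vertex 1.51 3.911 -0.221
vertex 2.306 3.591 -0.383
vertex 1.642 3.048 -0.218
endloop
endfacet
facet normal 0.825 -0.237 -0.513
outer loop
vertex 2.306 3.591 -0.383
vertex 2.78 3.665 0.346
vertex 2.427 2.897 0.132
endloop
endfacet
facet normal -0.076 -0.594 0.801
outer loop
vertex 1.706 2.788 0.612
vertex 2.41 3.169 0.961
vertex 1.614 3.489 1.123
endloop
endfacet
facet normal -0.718 -0.469 0.514
outer loop
vertex 1.706 2.788 0.612
vertex 1.614 3.489 1.123
vertex 1.14 3.415 0.394
endloop
endfacet
facet normal -0.704 -0.692 -0.162
outer loop
vertex 1.706 2.788 0.612
vertex 1.14 3.415 0.394
vertex 1.642 3.048 -0.218
endloop
endfacet
facet normal -0.052 -0.954 -0.295
outer loop
vertex 1.706 2.788 0.612
vertex 1.642 3.048 -0.218
vertex 2.427 2.897 0.132
endloop
endfacet
facet normal 0.335 -0.893 0.300
outer loop
vertex 1.706 2.788 0.612
vertex 2.427 2.897 0.132
vertex 2.41 3.169 0.961
endloop
endfacet
facet normal 0.213 0.036 0.976
outer loop
vertex 1.614 3.489 1.123
vertex 2.41 3.169 0.961
vertex 2.278 4.032 0.958
endloop
endfacet
facet normal -0.825 0.237 0.513
outer loop
vertex 1.14 3.415 0.394
vertex 1.614 3.489 1.123
vertex 1.493 4.183 0.608
endloop
endfacet
facet normal -0.803 -0.125 -0.583
outer loop
vertex 1.642 3.048 -0.218
vertex 1.14 3.415 0.394
vertex 1.51 3.911 -0.221
endloop
endfacet
facet normal 0.250 -0.548 -0.798
outer loop
vertex 2.427 2.897 0.132
vertex 1.642 3.048 -0.218
vertex 2.306 3.591 -0.383
endloop
endfacet
facet normal 0.878 -0.450 0.166
outer loop
vertex 2.41 3.169 0.961
vertex 2.427 2.897 0.132
vertex 2.78 3.665 0.346
endloop
endfacet
facet normal -0.640 0.767 0.053
outer loop
vertex -4.17 4.01 1.232
vertex -3.259 4.743 1.615
vertex -3.928 4.289 0.122
endloop
endfacet
facet normal -0.740 -0.596 -0.311
outer loop
vertex -3.001 3.177 0.045
vertex -4.17 4.01 1.232
vertex -3.928 4.289 0.122
endloop
endfacet
facet normal -0.640 0.767 0.053
outer loop
vertex -3.928 4.289 0.122
vertex -3.259 4.743 1.615
vertex -3.017 5.022 0.505
endloop
endfacet
facet normal 0.207 0.238 -0.949
outer loop
vertex -3.017 5.022 0.505
vertex -3.001 3.177 0.045
vertex -3.928 4.289 0.122
endloop
endfacet
facet normal -0.207 -0.238 0.949
outer loop
vertex -4.17 4.01 1.232
vertex -2.332 3.631 1.538
vertex -3.259 4.743 1.615
endloop
endfacet
facet normal -0.740 -0.596 -0.311
outer loop
vertex -3.243 2.898 1.155
vertex -4.17 4.01 1.232
vertex -3.001 3.177 0.045
endloop
endfacet
facet normal -0.207 -0.238 0.949
outer loop
vertex -3.243 2.898 1.155
vertex -2.332 3.631 1.538
vertex -4.17 4.01 1.232
endloop
endfacet
facet normal 0.740 0.596 0.311
outer loop
vertex -3.259 4.743 1.615
vertex -2.332 3.631 1.538
vertex -3.017 5.022 0.505
endloop
endfacet
facet normal 0.207 0.238 -0.949
outer loop
vertex -2.09 3.91 0.428
vertex -3.001 3.177 0.045
vertex -3.017 5.022 0.505
endloop
endfacet
facet normal 0.740 0.596 0.311
outer loop
vertex -3.017 5.022 0.505
vertex -2.332 3.631 1.538
vertex -2.09 3.91 0.428
endloop
endfacet
facet normal 0.640 -0.767 -0.053
outer loop
vertex -2.09 3.91 0.428
vertex -3.243 2.898 1.155
vertex -3.001 3.177 0.045
endloop
endfacet
facet normal 0.640 -0.767 -0.053
outer loop
vertex -2.332 3.631 1.538
vertex -3.243 2.898 1.155
vertex -2.09 3.91 0.428
endloop
endfacet

endsolid


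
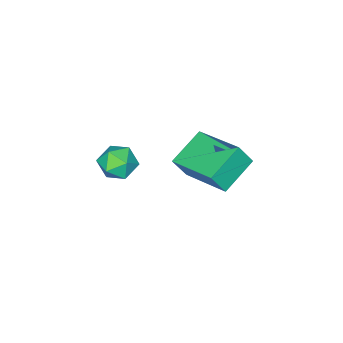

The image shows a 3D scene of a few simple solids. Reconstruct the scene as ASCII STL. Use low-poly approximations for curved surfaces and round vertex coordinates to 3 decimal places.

solid 
facet normal -0.413 0.295 -0.862
outer loop
vertex -2.64 0.519 -1.339
vertex -1.354 0.571 -1.937
vertex -2.818 -1.305 -1.879
endloop
endfacet
facet normal -0.906 -0.036 0.422
outer loop
vertex -2.446 -1.571 -1.103
vertex -2.64 0.519 -1.339
vertex -2.818 -1.305 -1.879
endloop
endfacet
facet normal -0.412 0.295 -0.862
outer loop
vertex -2.818 -1.305 -1.879
vertex -1.354 0.571 -1.937
vertex -1.531 -1.253 -2.477
endloop
endfacet
facet normal -0.093 -0.955 -0.283
outer loop
vertex -1.531 -1.253 -2.477
vertex -2.446 -1.571 -1.103
vertex -2.818 -1.305 -1.879
endloop
endfacet
facet normal 0.093 0.955 0.283
outer loop
vertex -2.64 0.519 -1.339
vertex -0.982 0.305 -1.161
vertex -1.354 0.571 -1.937
endloop
endfacet
facet normal -0.906 -0.037 0.421
outer loop
vertex -2.269 0.253 -0.563
vertex -2.64 0.519 -1.339
vertex -2.446 -1.571 -1.103
endloop
endfacet
facet normal 0.093 0.955 0.283
outer loop
vertex -2.269 0.253 -0.563
vertex -0.982 0.305 -1.161
vertex -2.64 0.519 -1.339
endloop
endfacet
facet normal 0.906 0.037 -0.422
outer loop
vertex -1.354 0.571 -1.937
vertex -0.982 0.305 -1.161
vertex -1.531 -1.253 -2.477
endloop
endfacet
facet normal -0.093 -0.955 -0.283
outer loop
vertex -1.16 -1.519 -1.701
vertex -2.446 -1.571 -1.103
vertex -1.531 -1.253 -2.477
endloop
endfacet
facet normal 0.906 0.036 -0.421
outer loop
vertex -1.531 -1.253 -2.477
vertex -0.982 0.305 -1.161
vertex -1.16 -1.519 -1.701
endloop
endfacet
facet normal 0.413 -0.295 0.862
outer loop
vertex -1.16 -1.519 -1.701
vertex -2.269 0.253 -0.563
vertex -2.446 -1.571 -1.103
endloop
endfacet
facet normal 0.412 -0.295 0.862
outer loop
vertex -0.982 0.305 -1.161
vertex -2.269 0.253 -0.563
vertex -1.16 -1.519 -1.701
endloop
endfacet
facet normal -0.931 0.283 0.231
outer loop
vertex 1.224 -0.537 0.55
vertex 1.015 -1.174 0.489
vertex 1.232 -0.947 1.084
endloop
endfacet
facet normal -0.451 0.705 0.548
outer loop
vertex 1.224 -0.537 0.55
vertex 1.232 -0.947 1.084
vertex 1.748 -0.53 0.972
endloop
endfacet
facet normal -0.044 0.998 0.038
outer loop
vertex 1.224 -0.537 0.55
vertex 1.748 -0.53 0.972
vertex 1.85 -0.5 0.307
endloop
endfacet
facet normal -0.275 0.758 -0.592
outer loop
vertex 1.224 -0.537 0.55
vertex 1.85 -0.5 0.307
vertex 1.397 -0.897 0.009
endloop
endfacet
facet normal -0.823 0.315 -0.473
outer loop
vertex 1.224 -0.537 0.55
vertex 1.397 -0.897 0.009
vertex 1.015 -1.174 0.489
endloop
endfacet
facet normal -0.031 0.295 0.955
outer loop
vertex 1.748 -0.53 0.972
vertex 1.232 -0.947 1.084
vertex 1.863 -1.163 1.171
endloop
endfacet
facet normal -0.809 -0.387 0.443
outer loop
vertex 1.232 -0.947 1.084
vertex 1.015 -1.174 0.489
vertex 1.41 -1.56 0.873
endloop
endfacet
facet normal -0.634 -0.334 -0.697
outer loop
vertex 1.015 -1.174 0.489
vertex 1.397 -0.897 0.009
vertex 1.512 -1.53 0.208
endloop
endfacet
facet normal 0.253 0.380 -0.890
outer loop
vertex 1.397 -0.897 0.009
vertex 1.85 -0.5 0.307
vertex 2.028 -1.113 0.096
endloop
endfacet
facet normal 0.625 0.770 0.131
outer loop
vertex 1.85 -0.5 0.307
vertex 1.748 -0.53 0.972
vertex 2.245 -0.886 0.691
endloop
endfacet
facet normal 0.275 -0.758 0.592
outer loop
vertex 2.036 -1.523 0.63
vertex 1.863 -1.163 1.171
vertex 1.41 -1.56 0.873
endloop
endfacet
facet normal 0.044 -0.998 -0.038
outer loop
vertex 2.036 -1.523 0.63
vertex 1.41 -1.56 0.873
vertex 1.512 -1.53 0.208
endloop
endfacet
facet normal 0.451 -0.705 -0.548
outer loop
vertex 2.036 -1.523 0.63
vertex 1.512 -1.53 0.208
vertex 2.028 -1.113 0.096
endloop
endfacet
facet normal 0.931 -0.283 -0.231
outer loop
vertex 2.036 -1.523 0.63
vertex 2.028 -1.113 0.096
vertex 2.245 -0.886 0.691
endloop
endfacet
facet normal 0.823 -0.315 0.473
outer loop
vertex 2.036 -1.523 0.63
vertex 2.245 -0.886 0.691
vertex 1.863 -1.163 1.171
endloop
endfacet
facet normal -0.253 -0.380 0.890
outer loop
vertex 1.41 -1.56 0.873
vertex 1.863 -1.163 1.171
vertex 1.232 -0.947 1.084
endloop
endfacet
facet normal -0.625 -0.770 -0.131
outer loop
vertex 1.512 -1.53 0.208
vertex 1.41 -1.56 0.873
vertex 1.015 -1.174 0.489
endloop
endfacet
facet normal 0.031 -0.295 -0.955
outer loop
vertex 2.028 -1.113 0.096
vertex 1.512 -1.53 0.208
vertex 1.397 -0.897 0.009
endloop
endfacet
facet normal 0.809 0.387 -0.443
outer loop
vertex 2.245 -0.886 0.691
vertex 2.028 -1.113 0.096
vertex 1.85 -0.5 0.307
endloop
endfacet
facet normal 0.634 0.334 0.697
outer loop
vertex 1.863 -1.163 1.171
vertex 2.245 -0.886 0.691
vertex 1.748 -0.53 0.972
endloop
endfacet

endsolid


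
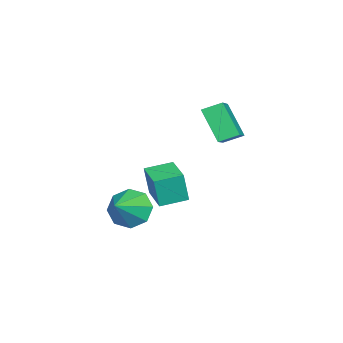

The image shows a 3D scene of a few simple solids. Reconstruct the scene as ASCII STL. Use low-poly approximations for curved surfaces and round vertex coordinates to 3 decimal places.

solid 
facet normal -0.855 -0.518 0.004
outer loop
vertex -1.607 -1.864 0.471
vertex -2.313 -0.698 0.686
vertex -1.743 -1.652 -1.12
endloop
endfacet
facet normal 0.511 -0.845 -0.156
outer loop
vertex -0.307 -0.782 -1.126
vertex -1.607 -1.864 0.471
vertex -1.743 -1.652 -1.12
endloop
endfacet
facet normal -0.855 -0.518 0.004
outer loop
vertex -1.743 -1.652 -1.12
vertex -2.313 -0.698 0.686
vertex -2.449 -0.486 -0.904
endloop
endfacet
facet normal -0.084 0.132 -0.988
outer loop
vertex -2.449 -0.486 -0.904
vertex -0.307 -0.782 -1.126
vertex -1.743 -1.652 -1.12
endloop
endfacet
facet normal 0.084 -0.131 0.988
outer loop
vertex -1.607 -1.864 0.471
vertex -0.877 0.172 0.68
vertex -2.313 -0.698 0.686
endloop
endfacet
facet normal 0.511 -0.845 -0.156
outer loop
vertex -0.171 -0.994 0.464
vertex -1.607 -1.864 0.471
vertex -0.307 -0.782 -1.126
endloop
endfacet
facet normal 0.085 -0.132 0.988
outer loop
vertex -0.171 -0.994 0.464
vertex -0.877 0.172 0.68
vertex -1.607 -1.864 0.471
endloop
endfacet
facet normal -0.511 0.845 0.156
outer loop
vertex -2.313 -0.698 0.686
vertex -0.877 0.172 0.68
vertex -2.449 -0.486 -0.904
endloop
endfacet
facet normal -0.084 0.131 -0.988
outer loop
vertex -1.013 0.384 -0.911
vertex -0.307 -0.782 -1.126
vertex -2.449 -0.486 -0.904
endloop
endfacet
facet normal -0.511 0.845 0.156
outer loop
vertex -2.449 -0.486 -0.904
vertex -0.877 0.172 0.68
vertex -1.013 0.384 -0.911
endloop
endfacet
facet normal 0.855 0.518 -0.004
outer loop
vertex -1.013 0.384 -0.911
vertex -0.171 -0.994 0.464
vertex -0.307 -0.782 -1.126
endloop
endfacet
facet normal 0.855 0.518 -0.004
outer loop
vertex -0.877 0.172 0.68
vertex -0.171 -0.994 0.464
vertex -1.013 0.384 -0.911
endloop
endfacet
facet normal -0.839 0.148 -0.524
outer loop
vertex 3.329 -1.76 -0.398
vertex 2.937 -1.175 0.395
vertex 3.514 -0.973 -0.472
endloop
endfacet
facet normal 0.847 -0.244 -0.472
outer loop
vertex 3.329 -1.76 -0.398
vertex 3.514 -0.973 -0.472
vertex 4.363 -1.425 1.285
endloop
endfacet
facet normal -0.839 0.147 -0.524
outer loop
vertex 3.514 -0.973 -0.472
vertex 2.937 -1.175 0.395
vertex 3.36 -0.305 -0.038
endloop
endfacet
facet normal 0.861 0.402 -0.313
outer loop
vertex 3.514 -0.973 -0.472
vertex 3.36 -0.305 -0.038
vertex 4.363 -1.425 1.285
endloop
endfacet
facet normal -0.839 0.147 -0.524
outer loop
vertex 3.36 -0.305 -0.038
vertex 2.937 -1.175 0.395
vertex 2.959 -0.146 0.648
endloop
endfacet
facet normal 0.616 0.767 0.182
outer loop
vertex 3.36 -0.305 -0.038
vertex 2.959 -0.146 0.648
vertex 4.363 -1.425 1.285
endloop
endfacet
facet normal -0.839 0.147 -0.524
outer loop
vertex 2.959 -0.146 0.648
vertex 2.937 -1.175 0.395
vertex 2.545 -0.59 1.187
endloop
endfacet
facet normal 0.255 0.641 0.724
outer loop
vertex 2.959 -0.146 0.648
vertex 2.545 -0.59 1.187
vertex 4.363 -1.425 1.285
endloop
endfacet
facet normal -0.839 0.148 -0.524
outer loop
vertex 2.545 -0.59 1.187
vertex 2.937 -1.175 0.395
vertex 2.36 -1.377 1.261
endloop
endfacet
facet normal -0.010 0.096 0.995
outer loop
vertex 2.545 -0.59 1.187
vertex 2.36 -1.377 1.261
vertex 4.363 -1.425 1.285
endloop
endfacet
facet normal -0.839 0.147 -0.524
outer loop
vertex 2.36 -1.377 1.261
vertex 2.937 -1.175 0.395
vertex 2.514 -2.045 0.827
endloop
endfacet
facet normal -0.023 -0.548 0.836
outer loop
vertex 2.36 -1.377 1.261
vertex 2.514 -2.045 0.827
vertex 4.363 -1.425 1.285
endloop
endfacet
facet normal -0.839 0.147 -0.524
outer loop
vertex 2.514 -2.045 0.827
vertex 2.937 -1.175 0.395
vertex 2.915 -2.204 0.141
endloop
endfacet
facet normal 0.222 -0.913 0.341
outer loop
vertex 2.514 -2.045 0.827
vertex 2.915 -2.204 0.141
vertex 4.363 -1.425 1.285
endloop
endfacet
facet normal -0.839 0.147 -0.523
outer loop
vertex 2.915 -2.204 0.141
vertex 2.937 -1.175 0.395
vertex 3.329 -1.76 -0.398
endloop
endfacet
facet normal 0.583 -0.787 -0.201
outer loop
vertex 2.915 -2.204 0.141
vertex 3.329 -1.76 -0.398
vertex 4.363 -1.425 1.285
endloop
endfacet
facet normal -0.363 -0.486 0.795
outer loop
vertex -1.354 1.794 5.167
vertex -2.855 1.664 4.403
vertex -1.065 0.897 4.751
endloop
endfacet
facet normal 0.889 0.077 0.452
outer loop
vertex -0.365 1.836 3.217
vertex -1.354 1.794 5.167
vertex -1.065 0.897 4.751
endloop
endfacet
facet normal -0.363 -0.486 0.795
outer loop
vertex -1.065 0.897 4.751
vertex -2.855 1.664 4.403
vertex -2.566 0.768 3.987
endloop
endfacet
facet normal 0.281 -0.870 -0.405
outer loop
vertex -2.566 0.768 3.987
vertex -0.365 1.836 3.217
vertex -1.065 0.897 4.751
endloop
endfacet
facet normal -0.281 0.870 0.404
outer loop
vertex -1.354 1.794 5.167
vertex -2.155 2.603 2.869
vertex -2.855 1.664 4.403
endloop
endfacet
facet normal 0.889 0.077 0.452
outer loop
vertex -0.654 2.732 3.633
vertex -1.354 1.794 5.167
vertex -0.365 1.836 3.217
endloop
endfacet
facet normal -0.281 0.871 0.404
outer loop
vertex -0.654 2.732 3.633
vertex -2.155 2.603 2.869
vertex -1.354 1.794 5.167
endloop
endfacet
facet normal -0.889 -0.077 -0.452
outer loop
vertex -2.855 1.664 4.403
vertex -2.155 2.603 2.869
vertex -2.566 0.768 3.987
endloop
endfacet
facet normal 0.281 -0.870 -0.404
outer loop
vertex -1.866 1.706 2.453
vertex -0.365 1.836 3.217
vertex -2.566 0.768 3.987
endloop
endfacet
facet normal -0.889 -0.077 -0.452
outer loop
vertex -2.566 0.768 3.987
vertex -2.155 2.603 2.869
vertex -1.866 1.706 2.453
endloop
endfacet
facet normal 0.363 0.486 -0.795
outer loop
vertex -1.866 1.706 2.453
vertex -0.654 2.732 3.633
vertex -0.365 1.836 3.217
endloop
endfacet
facet normal 0.363 0.486 -0.795
outer loop
vertex -2.155 2.603 2.869
vertex -0.654 2.732 3.633
vertex -1.866 1.706 2.453
endloop
endfacet

endsolid


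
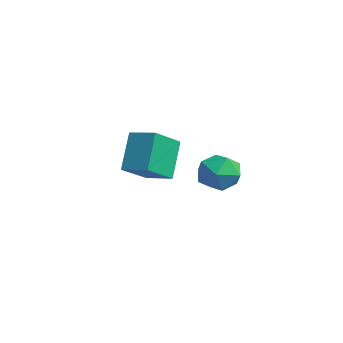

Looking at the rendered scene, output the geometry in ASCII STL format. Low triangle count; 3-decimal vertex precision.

solid 
facet normal -0.389 0.354 0.851
outer loop
vertex -3.624 0.506 0.291
vertex -2.86 0.975 0.445
vertex -4.108 1.505 -0.346
endloop
endfacet
facet normal -0.840 -0.515 -0.169
outer loop
vertex -3.56 1.005 -1.545
vertex -3.624 0.506 0.291
vertex -4.108 1.505 -0.346
endloop
endfacet
facet normal -0.389 0.354 0.851
outer loop
vertex -4.108 1.505 -0.346
vertex -2.86 0.975 0.445
vertex -3.344 1.974 -0.192
endloop
endfacet
facet normal -0.378 0.780 -0.498
outer loop
vertex -3.344 1.974 -0.192
vertex -3.56 1.005 -1.545
vertex -4.108 1.505 -0.346
endloop
endfacet
facet normal 0.378 -0.780 0.498
outer loop
vertex -3.624 0.506 0.291
vertex -2.312 0.475 -0.754
vertex -2.86 0.975 0.445
endloop
endfacet
facet normal -0.840 -0.515 -0.169
outer loop
vertex -3.076 0.006 -0.908
vertex -3.624 0.506 0.291
vertex -3.56 1.005 -1.545
endloop
endfacet
facet normal 0.378 -0.780 0.498
outer loop
vertex -3.076 0.006 -0.908
vertex -2.312 0.475 -0.754
vertex -3.624 0.506 0.291
endloop
endfacet
facet normal 0.840 0.515 0.169
outer loop
vertex -2.86 0.975 0.445
vertex -2.312 0.475 -0.754
vertex -3.344 1.974 -0.192
endloop
endfacet
facet normal -0.378 0.780 -0.498
outer loop
vertex -2.796 1.474 -1.391
vertex -3.56 1.005 -1.545
vertex -3.344 1.974 -0.192
endloop
endfacet
facet normal 0.840 0.515 0.169
outer loop
vertex -3.344 1.974 -0.192
vertex -2.312 0.475 -0.754
vertex -2.796 1.474 -1.391
endloop
endfacet
facet normal 0.389 -0.354 -0.851
outer loop
vertex -2.796 1.474 -1.391
vertex -3.076 0.006 -0.908
vertex -3.56 1.005 -1.545
endloop
endfacet
facet normal 0.389 -0.354 -0.851
outer loop
vertex -2.312 0.475 -0.754
vertex -3.076 0.006 -0.908
vertex -2.796 1.474 -1.391
endloop
endfacet
facet normal 0.397 0.910 -0.124
outer loop
vertex 0.042 2.076 -0.728
vertex -0.067 2.218 -0.036
vertex 0.548 1.921 -0.247
endloop
endfacet
facet normal 0.685 0.442 -0.579
outer loop
vertex 0.042 2.076 -0.728
vertex 0.548 1.921 -0.247
vertex 0.402 1.459 -0.773
endloop
endfacet
facet normal 0.160 0.164 -0.973
outer loop
vertex 0.042 2.076 -0.728
vertex 0.402 1.459 -0.773
vertex -0.304 1.471 -0.887
endloop
endfacet
facet normal -0.455 0.460 -0.763
outer loop
vertex 0.042 2.076 -0.728
vertex -0.304 1.471 -0.887
vertex -0.594 1.94 -0.431
endloop
endfacet
facet normal -0.308 0.921 -0.238
outer loop
vertex 0.042 2.076 -0.728
vertex -0.594 1.94 -0.431
vertex -0.067 2.218 -0.036
endloop
endfacet
facet normal 0.977 -0.086 -0.196
outer loop
vertex 0.402 1.459 -0.773
vertex 0.548 1.921 -0.247
vertex 0.514 1.22 -0.109
endloop
endfacet
facet normal 0.509 0.671 0.540
outer loop
vertex 0.548 1.921 -0.247
vertex -0.067 2.218 -0.036
vertex 0.224 1.689 0.347
endloop
endfacet
facet normal -0.630 0.691 0.355
outer loop
vertex -0.067 2.218 -0.036
vertex -0.594 1.94 -0.431
vertex -0.482 1.701 0.233
endloop
endfacet
facet normal -0.867 -0.055 -0.495
outer loop
vertex -0.594 1.94 -0.431
vertex -0.304 1.471 -0.887
vertex -0.628 1.239 -0.293
endloop
endfacet
facet normal 0.126 -0.535 -0.835
outer loop
vertex -0.304 1.471 -0.887
vertex 0.402 1.459 -0.773
vertex -0.013 0.942 -0.504
endloop
endfacet
facet normal 0.455 -0.460 0.763
outer loop
vertex -0.122 1.084 0.188
vertex 0.514 1.22 -0.109
vertex 0.224 1.689 0.347
endloop
endfacet
facet normal -0.160 -0.164 0.973
outer loop
vertex -0.122 1.084 0.188
vertex 0.224 1.689 0.347
vertex -0.482 1.701 0.233
endloop
endfacet
facet normal -0.685 -0.442 0.579
outer loop
vertex -0.122 1.084 0.188
vertex -0.482 1.701 0.233
vertex -0.628 1.239 -0.293
endloop
endfacet
facet normal -0.397 -0.910 0.124
outer loop
vertex -0.122 1.084 0.188
vertex -0.628 1.239 -0.293
vertex -0.013 0.942 -0.504
endloop
endfacet
facet normal 0.308 -0.921 0.238
outer loop
vertex -0.122 1.084 0.188
vertex -0.013 0.942 -0.504
vertex 0.514 1.22 -0.109
endloop
endfacet
facet normal 0.867 0.055 0.495
outer loop
vertex 0.224 1.689 0.347
vertex 0.514 1.22 -0.109
vertex 0.548 1.921 -0.247
endloop
endfacet
facet normal -0.126 0.535 0.835
outer loop
vertex -0.482 1.701 0.233
vertex 0.224 1.689 0.347
vertex -0.067 2.218 -0.036
endloop
endfacet
facet normal -0.977 0.086 0.196
outer loop
vertex -0.628 1.239 -0.293
vertex -0.482 1.701 0.233
vertex -0.594 1.94 -0.431
endloop
endfacet
facet normal -0.509 -0.671 -0.540
outer loop
vertex -0.013 0.942 -0.504
vertex -0.628 1.239 -0.293
vertex -0.304 1.471 -0.887
endloop
endfacet
facet normal 0.630 -0.691 -0.355
outer loop
vertex 0.514 1.22 -0.109
vertex -0.013 0.942 -0.504
vertex 0.402 1.459 -0.773
endloop
endfacet

endsolid


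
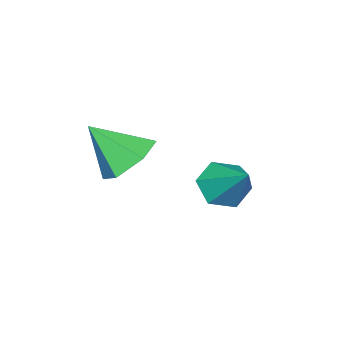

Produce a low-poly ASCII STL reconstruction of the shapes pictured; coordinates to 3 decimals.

solid 
facet normal -0.276 0.636 -0.720
outer loop
vertex -1.866 -2.029 -1.991
vertex -2.292 -1.666 -1.507
vertex -1.586 -1.466 -1.601
endloop
endfacet
facet normal 0.912 -0.405 -0.071
outer loop
vertex -1.866 -2.029 -1.991
vertex -1.586 -1.466 -1.601
vertex -1.948 -2.454 -0.613
endloop
endfacet
facet normal -0.276 0.636 -0.721
outer loop
vertex -1.586 -1.466 -1.601
vertex -2.292 -1.666 -1.507
vertex -2.012 -1.102 -1.117
endloop
endfacet
facet normal 0.811 0.238 0.535
outer loop
vertex -1.586 -1.466 -1.601
vertex -2.012 -1.102 -1.117
vertex -1.948 -2.454 -0.613
endloop
endfacet
facet normal -0.277 0.636 -0.721
outer loop
vertex -2.012 -1.102 -1.117
vertex -2.292 -1.666 -1.507
vertex -2.718 -1.303 -1.023
endloop
endfacet
facet normal 0.025 0.350 0.936
outer loop
vertex -2.012 -1.102 -1.117
vertex -2.718 -1.303 -1.023
vertex -1.948 -2.454 -0.613
endloop
endfacet
facet normal -0.277 0.636 -0.721
outer loop
vertex -2.718 -1.303 -1.023
vertex -2.292 -1.666 -1.507
vertex -2.998 -1.866 -1.412
endloop
endfacet
facet normal -0.657 -0.179 0.732
outer loop
vertex -2.718 -1.303 -1.023
vertex -2.998 -1.866 -1.412
vertex -1.948 -2.454 -0.613
endloop
endfacet
facet normal -0.277 0.636 -0.721
outer loop
vertex -2.998 -1.866 -1.412
vertex -2.292 -1.666 -1.507
vertex -2.572 -2.229 -1.896
endloop
endfacet
facet normal -0.556 -0.821 0.126
outer loop
vertex -2.998 -1.866 -1.412
vertex -2.572 -2.229 -1.896
vertex -1.948 -2.454 -0.613
endloop
endfacet
facet normal -0.277 0.636 -0.721
outer loop
vertex -2.572 -2.229 -1.896
vertex -2.292 -1.666 -1.507
vertex -1.866 -2.029 -1.991
endloop
endfacet
facet normal 0.228 -0.934 -0.275
outer loop
vertex -2.572 -2.229 -1.896
vertex -1.866 -2.029 -1.991
vertex -1.948 -2.454 -0.613
endloop
endfacet
facet normal -0.323 -0.691 -0.646
outer loop
vertex -2.709 -0.321 -1.839
vertex -3.152 0.068 -2.034
vertex -2.597 0.067 -2.31
endloop
endfacet
facet normal 0.981 -0.060 0.184
outer loop
vertex -2.709 -0.321 -1.839
vertex -2.597 0.067 -2.31
vertex -2.748 0.932 -1.226
endloop
endfacet
facet normal -0.322 -0.692 -0.646
outer loop
vertex -2.597 0.067 -2.31
vertex -3.152 0.068 -2.034
vertex -3.04 0.455 -2.505
endloop
endfacet
facet normal 0.698 0.604 -0.385
outer loop
vertex -2.597 0.067 -2.31
vertex -3.04 0.455 -2.505
vertex -2.748 0.932 -1.226
endloop
endfacet
facet normal -0.323 -0.692 -0.645
outer loop
vertex -3.04 0.455 -2.505
vertex -3.152 0.068 -2.034
vertex -3.595 0.456 -2.228
endloop
endfacet
facet normal -0.155 0.937 -0.314
outer loop
vertex -3.04 0.455 -2.505
vertex -3.595 0.456 -2.228
vertex -2.748 0.932 -1.226
endloop
endfacet
facet normal -0.323 -0.692 -0.645
outer loop
vertex -3.595 0.456 -2.228
vertex -3.152 0.068 -2.034
vertex -3.707 0.069 -1.757
endloop
endfacet
facet normal -0.726 0.606 0.325
outer loop
vertex -3.595 0.456 -2.228
vertex -3.707 0.069 -1.757
vertex -2.748 0.932 -1.226
endloop
endfacet
facet normal -0.324 -0.691 -0.646
outer loop
vertex -3.707 0.069 -1.757
vertex -3.152 0.068 -2.034
vertex -3.264 -0.32 -1.563
endloop
endfacet
facet normal -0.443 -0.058 0.895
outer loop
vertex -3.707 0.069 -1.757
vertex -3.264 -0.32 -1.563
vertex -2.748 0.932 -1.226
endloop
endfacet
facet normal -0.323 -0.691 -0.646
outer loop
vertex -3.264 -0.32 -1.563
vertex -3.152 0.068 -2.034
vertex -2.709 -0.321 -1.839
endloop
endfacet
facet normal 0.409 -0.391 0.825
outer loop
vertex -3.264 -0.32 -1.563
vertex -2.709 -0.321 -1.839
vertex -2.748 0.932 -1.226
endloop
endfacet

endsolid


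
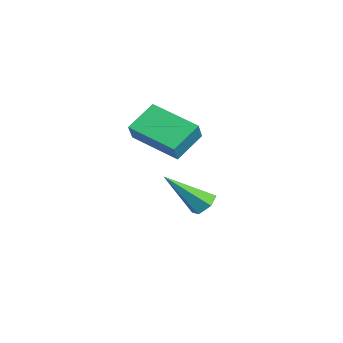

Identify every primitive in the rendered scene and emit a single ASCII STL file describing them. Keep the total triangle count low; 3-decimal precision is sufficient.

solid 
facet normal -0.732 -0.619 0.283
outer loop
vertex 1.264 1.222 3.122
vertex 0.768 2.109 3.779
vertex 0.818 1.453 2.474
endloop
endfacet
facet normal 0.410 -0.733 -0.543
outer loop
vertex 2.092 2.531 1.981
vertex 1.264 1.222 3.122
vertex 0.818 1.453 2.474
endloop
endfacet
facet normal -0.732 -0.619 0.283
outer loop
vertex 0.818 1.453 2.474
vertex 0.768 2.109 3.779
vertex 0.322 2.34 3.131
endloop
endfacet
facet normal -0.544 0.281 -0.791
outer loop
vertex 0.322 2.34 3.131
vertex 2.092 2.531 1.981
vertex 0.818 1.453 2.474
endloop
endfacet
facet normal 0.544 -0.281 0.791
outer loop
vertex 1.264 1.222 3.122
vertex 2.042 3.187 3.286
vertex 0.768 2.109 3.779
endloop
endfacet
facet normal 0.410 -0.733 -0.543
outer loop
vertex 2.538 2.3 2.629
vertex 1.264 1.222 3.122
vertex 2.092 2.531 1.981
endloop
endfacet
facet normal 0.544 -0.281 0.791
outer loop
vertex 2.538 2.3 2.629
vertex 2.042 3.187 3.286
vertex 1.264 1.222 3.122
endloop
endfacet
facet normal -0.410 0.733 0.543
outer loop
vertex 0.768 2.109 3.779
vertex 2.042 3.187 3.286
vertex 0.322 2.34 3.131
endloop
endfacet
facet normal -0.544 0.281 -0.791
outer loop
vertex 1.596 3.418 2.638
vertex 2.092 2.531 1.981
vertex 0.322 2.34 3.131
endloop
endfacet
facet normal -0.410 0.733 0.543
outer loop
vertex 0.322 2.34 3.131
vertex 2.042 3.187 3.286
vertex 1.596 3.418 2.638
endloop
endfacet
facet normal 0.732 0.619 -0.283
outer loop
vertex 1.596 3.418 2.638
vertex 2.538 2.3 2.629
vertex 2.092 2.531 1.981
endloop
endfacet
facet normal 0.732 0.619 -0.283
outer loop
vertex 2.042 3.187 3.286
vertex 2.538 2.3 2.629
vertex 1.596 3.418 2.638
endloop
endfacet
facet normal 0.123 0.693 -0.710
outer loop
vertex 0.796 3.559 -1.158
vertex 0.402 3.844 -0.948
vertex 0.9 3.922 -0.786
endloop
endfacet
facet normal 0.912 -0.391 0.126
outer loop
vertex 0.796 3.559 -1.158
vertex 0.9 3.922 -0.786
vertex 0.178 2.596 0.328
endloop
endfacet
facet normal 0.123 0.693 -0.710
outer loop
vertex 0.9 3.922 -0.786
vertex 0.402 3.844 -0.948
vertex 0.506 4.207 -0.576
endloop
endfacet
facet normal 0.606 0.292 0.740
outer loop
vertex 0.9 3.922 -0.786
vertex 0.506 4.207 -0.576
vertex 0.178 2.596 0.328
endloop
endfacet
facet normal 0.125 0.692 -0.711
outer loop
vertex 0.506 4.207 -0.576
vertex 0.402 3.844 -0.948
vertex 0.007 4.13 -0.739
endloop
endfacet
facet normal -0.337 0.512 0.790
outer loop
vertex 0.506 4.207 -0.576
vertex 0.007 4.13 -0.739
vertex 0.178 2.596 0.328
endloop
endfacet
facet normal 0.125 0.692 -0.711
outer loop
vertex 0.007 4.13 -0.739
vertex 0.402 3.844 -0.948
vertex -0.097 3.767 -1.111
endloop
endfacet
facet normal -0.973 0.048 0.225
outer loop
vertex 0.007 4.13 -0.739
vertex -0.097 3.767 -1.111
vertex 0.178 2.596 0.328
endloop
endfacet
facet normal 0.124 0.694 -0.709
outer loop
vertex -0.097 3.767 -1.111
vertex 0.402 3.844 -0.948
vertex 0.298 3.482 -1.321
endloop
endfacet
facet normal -0.666 -0.636 -0.390
outer loop
vertex -0.097 3.767 -1.111
vertex 0.298 3.482 -1.321
vertex 0.178 2.596 0.328
endloop
endfacet
facet normal 0.125 0.694 -0.709
outer loop
vertex 0.298 3.482 -1.321
vertex 0.402 3.844 -0.948
vertex 0.796 3.559 -1.158
endloop
endfacet
facet normal 0.276 -0.855 -0.439
outer loop
vertex 0.298 3.482 -1.321
vertex 0.796 3.559 -1.158
vertex 0.178 2.596 0.328
endloop
endfacet

endsolid


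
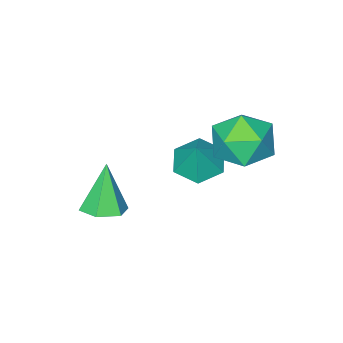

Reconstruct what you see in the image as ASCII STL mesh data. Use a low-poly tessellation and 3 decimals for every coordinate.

solid 
facet normal -0.347 -0.317 -0.882
outer loop
vertex 0.366 -2.773 -2.795
vertex -0.505 -2.524 -2.542
vertex 0.052 -1.907 -2.983
endloop
endfacet
facet normal 0.932 0.354 0.073
outer loop
vertex 0.366 -2.773 -2.795
vertex 0.052 -1.907 -2.983
vertex -0.015 -2.076 -1.298
endloop
endfacet
facet normal -0.347 -0.317 -0.882
outer loop
vertex 0.052 -1.907 -2.983
vertex -0.505 -2.524 -2.542
vertex -0.819 -1.658 -2.73
endloop
endfacet
facet normal 0.302 0.947 0.107
outer loop
vertex 0.052 -1.907 -2.983
vertex -0.819 -1.658 -2.73
vertex -0.015 -2.076 -1.298
endloop
endfacet
facet normal -0.347 -0.317 -0.883
outer loop
vertex -0.819 -1.658 -2.73
vertex -0.505 -2.524 -2.542
vertex -1.375 -2.274 -2.29
endloop
endfacet
facet normal -0.456 0.752 0.476
outer loop
vertex -0.819 -1.658 -2.73
vertex -1.375 -2.274 -2.29
vertex -0.015 -2.076 -1.298
endloop
endfacet
facet normal -0.347 -0.317 -0.883
outer loop
vertex -1.375 -2.274 -2.29
vertex -0.505 -2.524 -2.542
vertex -1.061 -3.14 -2.102
endloop
endfacet
facet normal -0.585 -0.036 0.810
outer loop
vertex -1.375 -2.274 -2.29
vertex -1.061 -3.14 -2.102
vertex -0.015 -2.076 -1.298
endloop
endfacet
facet normal -0.347 -0.317 -0.883
outer loop
vertex -1.061 -3.14 -2.102
vertex -0.505 -2.524 -2.542
vertex -0.191 -3.389 -2.355
endloop
endfacet
facet normal 0.045 -0.630 0.775
outer loop
vertex -1.061 -3.14 -2.102
vertex -0.191 -3.389 -2.355
vertex -0.015 -2.076 -1.298
endloop
endfacet
facet normal -0.347 -0.317 -0.883
outer loop
vertex -0.191 -3.389 -2.355
vertex -0.505 -2.524 -2.542
vertex 0.366 -2.773 -2.795
endloop
endfacet
facet normal 0.803 -0.435 0.407
outer loop
vertex -0.191 -3.389 -2.355
vertex 0.366 -2.773 -2.795
vertex -0.015 -2.076 -1.298
endloop
endfacet
facet normal 0.266 0.235 -0.935
outer loop
vertex 3.308 -3.102 -3.629
vertex 2.671 -3.529 -3.918
vertex 2.585 -2.733 -3.742
endloop
endfacet
facet normal 0.269 0.722 0.637
outer loop
vertex 3.308 -3.102 -3.629
vertex 2.585 -2.733 -3.742
vertex 2.169 -3.971 -2.162
endloop
endfacet
facet normal 0.268 0.236 -0.934
outer loop
vertex 2.585 -2.733 -3.742
vertex 2.671 -3.529 -3.918
vertex 1.948 -3.159 -4.032
endloop
endfacet
facet normal -0.627 0.685 0.371
outer loop
vertex 2.585 -2.733 -3.742
vertex 1.948 -3.159 -4.032
vertex 2.169 -3.971 -2.162
endloop
endfacet
facet normal 0.268 0.235 -0.934
outer loop
vertex 1.948 -3.159 -4.032
vertex 2.671 -3.529 -3.918
vertex 2.034 -3.956 -4.208
endloop
endfacet
facet normal -0.991 -0.121 0.064
outer loop
vertex 1.948 -3.159 -4.032
vertex 2.034 -3.956 -4.208
vertex 2.169 -3.971 -2.162
endloop
endfacet
facet normal 0.268 0.235 -0.934
outer loop
vertex 2.034 -3.956 -4.208
vertex 2.671 -3.529 -3.918
vertex 2.757 -4.325 -4.094
endloop
endfacet
facet normal -0.457 -0.889 0.024
outer loop
vertex 2.034 -3.956 -4.208
vertex 2.757 -4.325 -4.094
vertex 2.169 -3.971 -2.162
endloop
endfacet
facet normal 0.266 0.235 -0.935
outer loop
vertex 2.757 -4.325 -4.094
vertex 2.671 -3.529 -3.918
vertex 3.394 -3.898 -3.805
endloop
endfacet
facet normal 0.439 -0.851 0.289
outer loop
vertex 2.757 -4.325 -4.094
vertex 3.394 -3.898 -3.805
vertex 2.169 -3.971 -2.162
endloop
endfacet
facet normal 0.266 0.235 -0.935
outer loop
vertex 3.394 -3.898 -3.805
vertex 2.671 -3.529 -3.918
vertex 3.308 -3.102 -3.629
endloop
endfacet
facet normal 0.802 -0.045 0.596
outer loop
vertex 3.394 -3.898 -3.805
vertex 3.308 -3.102 -3.629
vertex 2.169 -3.971 -2.162
endloop
endfacet
facet normal -0.614 -0.244 0.751
outer loop
vertex -1.372 -0.037 0.515
vertex -1.099 -1.162 0.372
vertex -0.473 -0.498 1.1
endloop
endfacet
facet normal -0.342 0.408 0.847
outer loop
vertex -1.372 -0.037 0.515
vertex -0.473 -0.498 1.1
vertex -0.378 0.565 0.626
endloop
endfacet
facet normal -0.520 0.806 0.282
outer loop
vertex -1.372 -0.037 0.515
vertex -0.378 0.565 0.626
vertex -0.944 0.557 -0.395
endloop
endfacet
facet normal -0.902 0.400 -0.163
outer loop
vertex -1.372 -0.037 0.515
vertex -0.944 0.557 -0.395
vertex -1.39 -0.511 -0.551
endloop
endfacet
facet normal -0.960 -0.249 0.127
outer loop
vertex -1.372 -0.037 0.515
vertex -1.39 -0.511 -0.551
vertex -1.099 -1.162 0.372
endloop
endfacet
facet normal 0.370 0.351 0.860
outer loop
vertex -0.378 0.565 0.626
vertex -0.473 -0.498 1.1
vertex 0.51 -0.189 0.551
endloop
endfacet
facet normal -0.072 -0.706 0.705
outer loop
vertex -0.473 -0.498 1.1
vertex -1.099 -1.162 0.372
vertex 0.064 -1.257 0.395
endloop
endfacet
facet normal -0.631 -0.713 -0.304
outer loop
vertex -1.099 -1.162 0.372
vertex -1.39 -0.511 -0.551
vertex -0.502 -1.265 -0.626
endloop
endfacet
facet normal -0.538 0.337 -0.773
outer loop
vertex -1.39 -0.511 -0.551
vertex -0.944 0.557 -0.395
vertex -0.407 -0.202 -1.1
endloop
endfacet
facet normal 0.082 0.995 -0.053
outer loop
vertex -0.944 0.557 -0.395
vertex -0.378 0.565 0.626
vertex 0.219 0.462 -0.372
endloop
endfacet
facet normal 0.902 -0.400 0.163
outer loop
vertex 0.492 -0.663 -0.515
vertex 0.51 -0.189 0.551
vertex 0.064 -1.257 0.395
endloop
endfacet
facet normal 0.520 -0.806 -0.282
outer loop
vertex 0.492 -0.663 -0.515
vertex 0.064 -1.257 0.395
vertex -0.502 -1.265 -0.626
endloop
endfacet
facet normal 0.342 -0.408 -0.847
outer loop
vertex 0.492 -0.663 -0.515
vertex -0.502 -1.265 -0.626
vertex -0.407 -0.202 -1.1
endloop
endfacet
facet normal 0.614 0.244 -0.751
outer loop
vertex 0.492 -0.663 -0.515
vertex -0.407 -0.202 -1.1
vertex 0.219 0.462 -0.372
endloop
endfacet
facet normal 0.960 0.249 -0.127
outer loop
vertex 0.492 -0.663 -0.515
vertex 0.219 0.462 -0.372
vertex 0.51 -0.189 0.551
endloop
endfacet
facet normal 0.538 -0.337 0.773
outer loop
vertex 0.064 -1.257 0.395
vertex 0.51 -0.189 0.551
vertex -0.473 -0.498 1.1
endloop
endfacet
facet normal -0.082 -0.995 0.053
outer loop
vertex -0.502 -1.265 -0.626
vertex 0.064 -1.257 0.395
vertex -1.099 -1.162 0.372
endloop
endfacet
facet normal -0.370 -0.351 -0.860
outer loop
vertex -0.407 -0.202 -1.1
vertex -0.502 -1.265 -0.626
vertex -1.39 -0.511 -0.551
endloop
endfacet
facet normal 0.072 0.706 -0.705
outer loop
vertex 0.219 0.462 -0.372
vertex -0.407 -0.202 -1.1
vertex -0.944 0.557 -0.395
endloop
endfacet
facet normal 0.631 0.713 0.304
outer loop
vertex 0.51 -0.189 0.551
vertex 0.219 0.462 -0.372
vertex -0.378 0.565 0.626
endloop
endfacet

endsolid


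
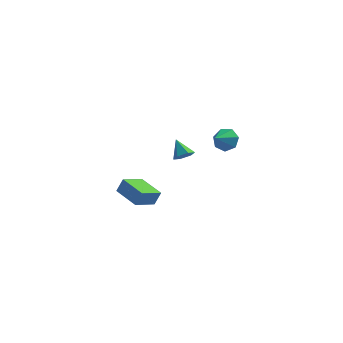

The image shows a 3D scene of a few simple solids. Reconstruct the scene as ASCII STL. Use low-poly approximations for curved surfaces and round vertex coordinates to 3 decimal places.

solid 
facet normal 0.296 0.809 -0.508
outer loop
vertex 2.314 -2.482 3.071
vertex 1.778 -2.137 3.308
vertex 2.399 -2.194 3.579
endloop
endfacet
facet normal 0.673 -0.686 0.276
outer loop
vertex 2.314 -2.482 3.071
vertex 2.399 -2.194 3.579
vertex 1.462 -3.003 3.852
endloop
endfacet
facet normal 0.296 0.810 -0.507
outer loop
vertex 2.399 -2.194 3.579
vertex 1.778 -2.137 3.308
vertex 2.017 -1.864 3.883
endloop
endfacet
facet normal 0.463 -0.249 0.851
outer loop
vertex 2.399 -2.194 3.579
vertex 2.017 -1.864 3.883
vertex 1.462 -3.003 3.852
endloop
endfacet
facet normal 0.296 0.810 -0.507
outer loop
vertex 2.017 -1.864 3.883
vertex 1.778 -2.137 3.308
vertex 1.455 -1.739 3.755
endloop
endfacet
facet normal -0.206 0.074 0.976
outer loop
vertex 2.017 -1.864 3.883
vertex 1.455 -1.739 3.755
vertex 1.462 -3.003 3.852
endloop
endfacet
facet normal 0.295 0.810 -0.507
outer loop
vertex 1.455 -1.739 3.755
vertex 1.778 -2.137 3.308
vertex 1.136 -1.914 3.29
endloop
endfacet
facet normal -0.831 0.038 0.556
outer loop
vertex 1.455 -1.739 3.755
vertex 1.136 -1.914 3.29
vertex 1.462 -3.003 3.852
endloop
endfacet
facet normal 0.295 0.809 -0.508
outer loop
vertex 1.136 -1.914 3.29
vertex 1.778 -2.137 3.308
vertex 1.301 -2.257 2.839
endloop
endfacet
facet normal -0.940 -0.329 -0.093
outer loop
vertex 1.136 -1.914 3.29
vertex 1.301 -2.257 2.839
vertex 1.462 -3.003 3.852
endloop
endfacet
facet normal 0.296 0.809 -0.508
outer loop
vertex 1.301 -2.257 2.839
vertex 1.778 -2.137 3.308
vertex 1.825 -2.51 2.742
endloop
endfacet
facet normal -0.452 -0.751 -0.481
outer loop
vertex 1.301 -2.257 2.839
vertex 1.825 -2.51 2.742
vertex 1.462 -3.003 3.852
endloop
endfacet
facet normal 0.296 0.809 -0.508
outer loop
vertex 1.825 -2.51 2.742
vertex 1.778 -2.137 3.308
vertex 2.314 -2.482 3.071
endloop
endfacet
facet normal 0.266 -0.910 -0.317
outer loop
vertex 1.825 -2.51 2.742
vertex 2.314 -2.482 3.071
vertex 1.462 -3.003 3.852
endloop
endfacet
facet normal -0.507 -0.781 0.363
outer loop
vertex -3.078 0.966 -2.905
vertex -4.31 1.897 -2.624
vertex -3.379 0.8 -3.682
endloop
endfacet
facet normal 0.786 -0.592 -0.178
outer loop
vertex -2.69 1.863 -4.176
vertex -3.078 0.966 -2.905
vertex -3.379 0.8 -3.682
endloop
endfacet
facet normal -0.507 -0.781 0.364
outer loop
vertex -3.379 0.8 -3.682
vertex -4.31 1.897 -2.624
vertex -4.612 1.731 -3.401
endloop
endfacet
facet normal -0.355 -0.195 -0.914
outer loop
vertex -4.612 1.731 -3.401
vertex -2.69 1.863 -4.176
vertex -3.379 0.8 -3.682
endloop
endfacet
facet normal 0.355 0.194 0.914
outer loop
vertex -3.078 0.966 -2.905
vertex -3.621 2.96 -3.118
vertex -4.31 1.897 -2.624
endloop
endfacet
facet normal 0.785 -0.593 -0.179
outer loop
vertex -2.388 2.029 -3.399
vertex -3.078 0.966 -2.905
vertex -2.69 1.863 -4.176
endloop
endfacet
facet normal 0.355 0.194 0.914
outer loop
vertex -2.388 2.029 -3.399
vertex -3.621 2.96 -3.118
vertex -3.078 0.966 -2.905
endloop
endfacet
facet normal -0.786 0.592 0.179
outer loop
vertex -4.31 1.897 -2.624
vertex -3.621 2.96 -3.118
vertex -4.612 1.731 -3.401
endloop
endfacet
facet normal -0.355 -0.194 -0.914
outer loop
vertex -3.922 2.794 -3.895
vertex -2.69 1.863 -4.176
vertex -4.612 1.731 -3.401
endloop
endfacet
facet normal -0.786 0.593 0.178
outer loop
vertex -4.612 1.731 -3.401
vertex -3.621 2.96 -3.118
vertex -3.922 2.794 -3.895
endloop
endfacet
facet normal 0.507 0.781 -0.364
outer loop
vertex -3.922 2.794 -3.895
vertex -2.388 2.029 -3.399
vertex -2.69 1.863 -4.176
endloop
endfacet
facet normal 0.507 0.781 -0.363
outer loop
vertex -3.621 2.96 -3.118
vertex -2.388 2.029 -3.399
vertex -3.922 2.794 -3.895
endloop
endfacet
facet normal 0.500 -0.519 -0.693
outer loop
vertex -0.263 0.328 0.789
vertex -0.747 0.137 0.583
vertex -0.527 0.613 0.385
endloop
endfacet
facet normal 0.460 0.839 0.291
outer loop
vertex -0.263 0.328 0.789
vertex -0.527 0.613 0.385
vertex -1.293 0.703 1.337
endloop
endfacet
facet normal 0.501 -0.519 -0.692
outer loop
vertex -0.527 0.613 0.385
vertex -0.747 0.137 0.583
vertex -1.011 0.421 0.179
endloop
endfacet
facet normal -0.246 0.926 -0.285
outer loop
vertex -0.527 0.613 0.385
vertex -1.011 0.421 0.179
vertex -1.293 0.703 1.337
endloop
endfacet
facet normal 0.501 -0.519 -0.692
outer loop
vertex -1.011 0.421 0.179
vertex -0.747 0.137 0.583
vertex -1.231 -0.054 0.376
endloop
endfacet
facet normal -0.908 0.299 -0.294
outer loop
vertex -1.011 0.421 0.179
vertex -1.231 -0.054 0.376
vertex -1.293 0.703 1.337
endloop
endfacet
facet normal 0.501 -0.519 -0.692
outer loop
vertex -1.231 -0.054 0.376
vertex -0.747 0.137 0.583
vertex -0.968 -0.339 0.78
endloop
endfacet
facet normal -0.868 -0.416 0.272
outer loop
vertex -1.231 -0.054 0.376
vertex -0.968 -0.339 0.78
vertex -1.293 0.703 1.337
endloop
endfacet
facet normal 0.500 -0.519 -0.693
outer loop
vertex -0.968 -0.339 0.78
vertex -0.747 0.137 0.583
vertex -0.483 -0.147 0.986
endloop
endfacet
facet normal -0.161 -0.504 0.849
outer loop
vertex -0.968 -0.339 0.78
vertex -0.483 -0.147 0.986
vertex -1.293 0.703 1.337
endloop
endfacet
facet normal 0.500 -0.519 -0.693
outer loop
vertex -0.483 -0.147 0.986
vertex -0.747 0.137 0.583
vertex -0.263 0.328 0.789
endloop
endfacet
facet normal 0.501 0.123 0.857
outer loop
vertex -0.483 -0.147 0.986
vertex -0.263 0.328 0.789
vertex -1.293 0.703 1.337
endloop
endfacet

endsolid
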